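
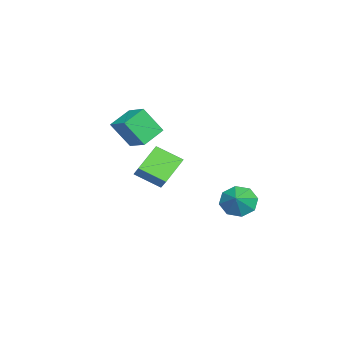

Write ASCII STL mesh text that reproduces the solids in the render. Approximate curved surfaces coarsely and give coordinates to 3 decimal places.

solid 
facet normal -0.816 -0.088 -0.571
outer loop
vertex 0.9 2.753 -0.158
vertex 0.409 3.152 0.482
vertex 0.878 3.438 -0.232
endloop
endfacet
facet normal 0.955 -0.001 -0.297
outer loop
vertex 0.9 2.753 -0.158
vertex 0.878 3.438 -0.232
vertex 1.291 3.248 1.098
endloop
endfacet
facet normal -0.816 -0.089 -0.571
outer loop
vertex 0.878 3.438 -0.232
vertex 0.409 3.152 0.482
vertex 0.581 3.955 0.112
endloop
endfacet
facet normal 0.803 0.572 -0.167
outer loop
vertex 0.878 3.438 -0.232
vertex 0.581 3.955 0.112
vertex 1.291 3.248 1.098
endloop
endfacet
facet normal -0.817 -0.088 -0.570
outer loop
vertex 0.581 3.955 0.112
vertex 0.409 3.152 0.482
vertex 0.184 4.002 0.673
endloop
endfacet
facet normal 0.472 0.841 0.263
outer loop
vertex 0.581 3.955 0.112
vertex 0.184 4.002 0.673
vertex 1.291 3.248 1.098
endloop
endfacet
facet normal -0.816 -0.088 -0.571
outer loop
vertex 0.184 4.002 0.673
vertex 0.409 3.152 0.482
vertex -0.082 3.552 1.122
endloop
endfacet
facet normal 0.157 0.650 0.744
outer loop
vertex 0.184 4.002 0.673
vertex -0.082 3.552 1.122
vertex 1.291 3.248 1.098
endloop
endfacet
facet normal -0.816 -0.088 -0.571
outer loop
vertex -0.082 3.552 1.122
vertex 0.409 3.152 0.482
vertex -0.059 2.867 1.195
endloop
endfacet
facet normal 0.041 0.107 0.993
outer loop
vertex -0.082 3.552 1.122
vertex -0.059 2.867 1.195
vertex 1.291 3.248 1.098
endloop
endfacet
facet normal -0.816 -0.089 -0.571
outer loop
vertex -0.059 2.867 1.195
vertex 0.409 3.152 0.482
vertex 0.238 2.35 0.851
endloop
endfacet
facet normal 0.193 -0.464 0.864
outer loop
vertex -0.059 2.867 1.195
vertex 0.238 2.35 0.851
vertex 1.291 3.248 1.098
endloop
endfacet
facet normal -0.817 -0.088 -0.570
outer loop
vertex 0.238 2.35 0.851
vertex 0.409 3.152 0.482
vertex 0.635 2.302 0.29
endloop
endfacet
facet normal 0.524 -0.733 0.433
outer loop
vertex 0.238 2.35 0.851
vertex 0.635 2.302 0.29
vertex 1.291 3.248 1.098
endloop
endfacet
facet normal -0.816 -0.088 -0.571
outer loop
vertex 0.635 2.302 0.29
vertex 0.409 3.152 0.482
vertex 0.9 2.753 -0.158
endloop
endfacet
facet normal 0.840 -0.541 -0.048
outer loop
vertex 0.635 2.302 0.29
vertex 0.9 2.753 -0.158
vertex 1.291 3.248 1.098
endloop
endfacet
facet normal -0.817 0.413 0.401
outer loop
vertex -2.622 -3.023 4.242
vertex -1.893 -2.074 4.75
vertex -2.839 -2.124 2.875
endloop
endfacet
facet normal -0.561 -0.730 -0.391
outer loop
vertex -1.727 -2.686 2.33
vertex -2.622 -3.023 4.242
vertex -2.839 -2.124 2.875
endloop
endfacet
facet normal -0.818 0.413 0.401
outer loop
vertex -2.839 -2.124 2.875
vertex -1.893 -2.074 4.75
vertex -2.11 -1.175 3.384
endloop
endfacet
facet normal -0.131 0.545 -0.828
outer loop
vertex -2.11 -1.175 3.384
vertex -1.727 -2.686 2.33
vertex -2.839 -2.124 2.875
endloop
endfacet
facet normal 0.131 -0.544 0.829
outer loop
vertex -2.622 -3.023 4.242
vertex -0.781 -2.636 4.205
vertex -1.893 -2.074 4.75
endloop
endfacet
facet normal -0.561 -0.730 -0.391
outer loop
vertex -1.51 -3.585 3.696
vertex -2.622 -3.023 4.242
vertex -1.727 -2.686 2.33
endloop
endfacet
facet normal 0.131 -0.545 0.828
outer loop
vertex -1.51 -3.585 3.696
vertex -0.781 -2.636 4.205
vertex -2.622 -3.023 4.242
endloop
endfacet
facet normal 0.561 0.730 0.391
outer loop
vertex -1.893 -2.074 4.75
vertex -0.781 -2.636 4.205
vertex -2.11 -1.175 3.384
endloop
endfacet
facet normal -0.132 0.544 -0.828
outer loop
vertex -0.998 -1.737 2.838
vertex -1.727 -2.686 2.33
vertex -2.11 -1.175 3.384
endloop
endfacet
facet normal 0.561 0.730 0.391
outer loop
vertex -2.11 -1.175 3.384
vertex -0.781 -2.636 4.205
vertex -0.998 -1.737 2.838
endloop
endfacet
facet normal 0.817 -0.413 -0.402
outer loop
vertex -0.998 -1.737 2.838
vertex -1.51 -3.585 3.696
vertex -1.727 -2.686 2.33
endloop
endfacet
facet normal 0.818 -0.413 -0.401
outer loop
vertex -0.781 -2.636 4.205
vertex -1.51 -3.585 3.696
vertex -0.998 -1.737 2.838
endloop
endfacet
facet normal -0.618 -0.413 -0.670
outer loop
vertex 2.956 -0.957 2.783
vertex 1.724 -0.538 3.661
vertex 2.882 0.28 2.089
endloop
endfacet
facet normal 0.785 -0.267 -0.559
outer loop
vertex 3.536 0.718 2.799
vertex 2.956 -0.957 2.783
vertex 2.882 0.28 2.089
endloop
endfacet
facet normal -0.618 -0.413 -0.670
outer loop
vertex 2.882 0.28 2.089
vertex 1.724 -0.538 3.661
vertex 1.65 0.699 2.967
endloop
endfacet
facet normal -0.052 0.871 -0.489
outer loop
vertex 1.65 0.699 2.967
vertex 3.536 0.718 2.799
vertex 2.882 0.28 2.089
endloop
endfacet
facet normal 0.052 -0.871 0.489
outer loop
vertex 2.956 -0.957 2.783
vertex 2.378 -0.1 4.371
vertex 1.724 -0.538 3.661
endloop
endfacet
facet normal 0.785 -0.267 -0.559
outer loop
vertex 3.61 -0.519 3.493
vertex 2.956 -0.957 2.783
vertex 3.536 0.718 2.799
endloop
endfacet
facet normal 0.052 -0.871 0.489
outer loop
vertex 3.61 -0.519 3.493
vertex 2.378 -0.1 4.371
vertex 2.956 -0.957 2.783
endloop
endfacet
facet normal -0.785 0.267 0.559
outer loop
vertex 1.724 -0.538 3.661
vertex 2.378 -0.1 4.371
vertex 1.65 0.699 2.967
endloop
endfacet
facet normal -0.052 0.871 -0.489
outer loop
vertex 2.304 1.137 3.677
vertex 3.536 0.718 2.799
vertex 1.65 0.699 2.967
endloop
endfacet
facet normal -0.785 0.267 0.559
outer loop
vertex 1.65 0.699 2.967
vertex 2.378 -0.1 4.371
vertex 2.304 1.137 3.677
endloop
endfacet
facet normal 0.618 0.413 0.670
outer loop
vertex 2.304 1.137 3.677
vertex 3.61 -0.519 3.493
vertex 3.536 0.718 2.799
endloop
endfacet
facet normal 0.618 0.413 0.670
outer loop
vertex 2.378 -0.1 4.371
vertex 3.61 -0.519 3.493
vertex 2.304 1.137 3.677
endloop
endfacet

endsolid


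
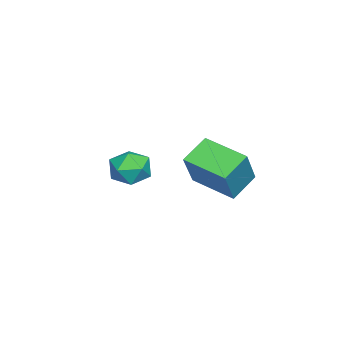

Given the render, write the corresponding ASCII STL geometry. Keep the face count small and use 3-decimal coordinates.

solid 
facet normal -0.749 0.407 0.522
outer loop
vertex -0.916 1.021 4.134
vertex -0.386 2.38 3.834
vertex -1.748 1.072 2.9
endloop
endfacet
facet normal -0.356 -0.913 0.202
outer loop
vertex -0.954 0.64 2.346
vertex -0.916 1.021 4.134
vertex -1.748 1.072 2.9
endloop
endfacet
facet normal -0.749 0.408 0.522
outer loop
vertex -1.748 1.072 2.9
vertex -0.386 2.38 3.834
vertex -1.218 2.431 2.599
endloop
endfacet
facet normal -0.559 0.035 -0.828
outer loop
vertex -1.218 2.431 2.599
vertex -0.954 0.64 2.346
vertex -1.748 1.072 2.9
endloop
endfacet
facet normal 0.559 -0.035 0.828
outer loop
vertex -0.916 1.021 4.134
vertex 0.408 1.948 3.28
vertex -0.386 2.38 3.834
endloop
endfacet
facet normal -0.356 -0.912 0.202
outer loop
vertex -0.122 0.589 3.581
vertex -0.916 1.021 4.134
vertex -0.954 0.64 2.346
endloop
endfacet
facet normal 0.559 -0.034 0.829
outer loop
vertex -0.122 0.589 3.581
vertex 0.408 1.948 3.28
vertex -0.916 1.021 4.134
endloop
endfacet
facet normal 0.356 0.913 -0.202
outer loop
vertex -0.386 2.38 3.834
vertex 0.408 1.948 3.28
vertex -1.218 2.431 2.599
endloop
endfacet
facet normal -0.558 0.035 -0.829
outer loop
vertex -0.424 1.999 2.046
vertex -0.954 0.64 2.346
vertex -1.218 2.431 2.599
endloop
endfacet
facet normal 0.356 0.912 -0.202
outer loop
vertex -1.218 2.431 2.599
vertex 0.408 1.948 3.28
vertex -0.424 1.999 2.046
endloop
endfacet
facet normal 0.749 -0.407 -0.522
outer loop
vertex -0.424 1.999 2.046
vertex -0.122 0.589 3.581
vertex -0.954 0.64 2.346
endloop
endfacet
facet normal 0.749 -0.408 -0.522
outer loop
vertex 0.408 1.948 3.28
vertex -0.122 0.589 3.581
vertex -0.424 1.999 2.046
endloop
endfacet
facet normal -0.604 0.795 -0.059
outer loop
vertex -2.877 -1.204 1.271
vertex -3.467 -1.643 1.398
vertex -3.107 -1.327 1.97
endloop
endfacet
facet normal 0.040 0.982 0.186
outer loop
vertex -2.877 -1.204 1.271
vertex -3.107 -1.327 1.97
vertex -2.377 -1.327 1.812
endloop
endfacet
facet normal 0.526 0.794 -0.305
outer loop
vertex -2.877 -1.204 1.271
vertex -2.377 -1.327 1.812
vertex -2.287 -1.644 1.142
endloop
endfacet
facet normal 0.181 0.492 -0.851
outer loop
vertex -2.877 -1.204 1.271
vertex -2.287 -1.644 1.142
vertex -2.961 -1.839 0.886
endloop
endfacet
facet normal -0.517 0.493 -0.700
outer loop
vertex -2.877 -1.204 1.271
vertex -2.961 -1.839 0.886
vertex -3.467 -1.643 1.398
endloop
endfacet
facet normal 0.168 0.606 0.777
outer loop
vertex -2.377 -1.327 1.812
vertex -3.107 -1.327 1.97
vertex -2.659 -1.841 2.274
endloop
endfacet
facet normal -0.873 0.304 0.381
outer loop
vertex -3.107 -1.327 1.97
vertex -3.467 -1.643 1.398
vertex -3.333 -2.036 2.018
endloop
endfacet
facet normal -0.733 -0.185 -0.654
outer loop
vertex -3.467 -1.643 1.398
vertex -2.961 -1.839 0.886
vertex -3.243 -2.353 1.348
endloop
endfacet
facet normal 0.396 -0.187 -0.899
outer loop
vertex -2.961 -1.839 0.886
vertex -2.287 -1.644 1.142
vertex -2.513 -2.353 1.19
endloop
endfacet
facet normal 0.953 0.302 -0.015
outer loop
vertex -2.287 -1.644 1.142
vertex -2.377 -1.327 1.812
vertex -2.153 -2.037 1.762
endloop
endfacet
facet normal -0.181 -0.492 0.851
outer loop
vertex -2.743 -2.476 1.889
vertex -2.659 -1.841 2.274
vertex -3.333 -2.036 2.018
endloop
endfacet
facet normal -0.526 -0.794 0.305
outer loop
vertex -2.743 -2.476 1.889
vertex -3.333 -2.036 2.018
vertex -3.243 -2.353 1.348
endloop
endfacet
facet normal -0.040 -0.982 -0.186
outer loop
vertex -2.743 -2.476 1.889
vertex -3.243 -2.353 1.348
vertex -2.513 -2.353 1.19
endloop
endfacet
facet normal 0.604 -0.795 0.059
outer loop
vertex -2.743 -2.476 1.889
vertex -2.513 -2.353 1.19
vertex -2.153 -2.037 1.762
endloop
endfacet
facet normal 0.517 -0.493 0.700
outer loop
vertex -2.743 -2.476 1.889
vertex -2.153 -2.037 1.762
vertex -2.659 -1.841 2.274
endloop
endfacet
facet normal -0.396 0.187 0.899
outer loop
vertex -3.333 -2.036 2.018
vertex -2.659 -1.841 2.274
vertex -3.107 -1.327 1.97
endloop
endfacet
facet normal -0.953 -0.302 0.015
outer loop
vertex -3.243 -2.353 1.348
vertex -3.333 -2.036 2.018
vertex -3.467 -1.643 1.398
endloop
endfacet
facet normal -0.168 -0.606 -0.777
outer loop
vertex -2.513 -2.353 1.19
vertex -3.243 -2.353 1.348
vertex -2.961 -1.839 0.886
endloop
endfacet
facet normal 0.873 -0.304 -0.381
outer loop
vertex -2.153 -2.037 1.762
vertex -2.513 -2.353 1.19
vertex -2.287 -1.644 1.142
endloop
endfacet
facet normal 0.733 0.185 0.654
outer loop
vertex -2.659 -1.841 2.274
vertex -2.153 -2.037 1.762
vertex -2.377 -1.327 1.812
endloop
endfacet

endsolid


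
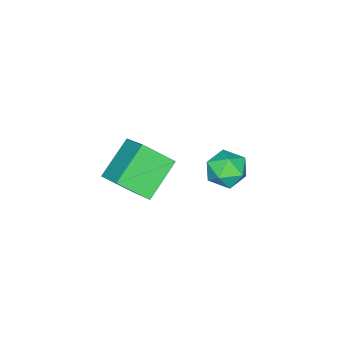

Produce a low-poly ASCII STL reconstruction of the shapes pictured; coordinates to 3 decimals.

solid 
facet normal -0.412 0.664 -0.624
outer loop
vertex 1.78 1.186 2.745
vertex 3.475 1.123 1.558
vertex 1.084 -0.114 1.821
endloop
endfacet
facet normal -0.819 0.031 0.573
outer loop
vertex 1.785 -1.243 2.882
vertex 1.78 1.186 2.745
vertex 1.084 -0.114 1.821
endloop
endfacet
facet normal -0.412 0.664 -0.624
outer loop
vertex 1.084 -0.114 1.821
vertex 3.475 1.123 1.558
vertex 2.779 -0.178 0.634
endloop
endfacet
facet normal -0.400 -0.747 -0.531
outer loop
vertex 2.779 -0.178 0.634
vertex 1.785 -1.243 2.882
vertex 1.084 -0.114 1.821
endloop
endfacet
facet normal 0.400 0.747 0.531
outer loop
vertex 1.78 1.186 2.745
vertex 4.176 -0.006 2.619
vertex 3.475 1.123 1.558
endloop
endfacet
facet normal -0.819 0.031 0.573
outer loop
vertex 2.481 0.058 3.806
vertex 1.78 1.186 2.745
vertex 1.785 -1.243 2.882
endloop
endfacet
facet normal 0.400 0.747 0.531
outer loop
vertex 2.481 0.058 3.806
vertex 4.176 -0.006 2.619
vertex 1.78 1.186 2.745
endloop
endfacet
facet normal 0.819 -0.031 -0.573
outer loop
vertex 3.475 1.123 1.558
vertex 4.176 -0.006 2.619
vertex 2.779 -0.178 0.634
endloop
endfacet
facet normal -0.399 -0.747 -0.531
outer loop
vertex 3.48 -1.306 1.695
vertex 1.785 -1.243 2.882
vertex 2.779 -0.178 0.634
endloop
endfacet
facet normal 0.819 -0.031 -0.573
outer loop
vertex 2.779 -0.178 0.634
vertex 4.176 -0.006 2.619
vertex 3.48 -1.306 1.695
endloop
endfacet
facet normal 0.412 -0.664 0.624
outer loop
vertex 3.48 -1.306 1.695
vertex 2.481 0.058 3.806
vertex 1.785 -1.243 2.882
endloop
endfacet
facet normal 0.412 -0.664 0.624
outer loop
vertex 4.176 -0.006 2.619
vertex 2.481 0.058 3.806
vertex 3.48 -1.306 1.695
endloop
endfacet
facet normal 0.528 0.567 0.632
outer loop
vertex -1.659 2.221 -0.546
vertex -1.684 1.465 0.153
vertex -0.914 1.509 -0.53
endloop
endfacet
facet normal 0.691 0.722 -0.045
outer loop
vertex -1.659 2.221 -0.546
vertex -0.914 1.509 -0.53
vertex -1.304 1.826 -1.43
endloop
endfacet
facet normal 0.091 0.922 -0.376
outer loop
vertex -1.659 2.221 -0.546
vertex -1.304 1.826 -1.43
vertex -2.315 1.978 -1.302
endloop
endfacet
facet normal -0.443 0.891 0.098
outer loop
vertex -1.659 2.221 -0.546
vertex -2.315 1.978 -1.302
vertex -2.55 1.754 -0.324
endloop
endfacet
facet normal -0.173 0.672 0.720
outer loop
vertex -1.659 2.221 -0.546
vertex -2.55 1.754 -0.324
vertex -1.684 1.465 0.153
endloop
endfacet
facet normal 0.926 0.125 -0.357
outer loop
vertex -1.304 1.826 -1.43
vertex -0.914 1.509 -0.53
vertex -1.11 0.826 -1.276
endloop
endfacet
facet normal 0.662 -0.126 0.739
outer loop
vertex -0.914 1.509 -0.53
vertex -1.684 1.465 0.153
vertex -1.345 0.602 -0.298
endloop
endfacet
facet normal -0.471 0.044 0.881
outer loop
vertex -1.684 1.465 0.153
vertex -2.55 1.754 -0.324
vertex -2.356 0.754 -0.17
endloop
endfacet
facet normal -0.908 0.399 -0.127
outer loop
vertex -2.55 1.754 -0.324
vertex -2.315 1.978 -1.302
vertex -2.746 1.071 -1.07
endloop
endfacet
facet normal -0.046 0.449 -0.893
outer loop
vertex -2.315 1.978 -1.302
vertex -1.304 1.826 -1.43
vertex -1.976 1.115 -1.753
endloop
endfacet
facet normal 0.443 -0.891 -0.098
outer loop
vertex -2.001 0.359 -1.054
vertex -1.11 0.826 -1.276
vertex -1.345 0.602 -0.298
endloop
endfacet
facet normal -0.091 -0.922 0.376
outer loop
vertex -2.001 0.359 -1.054
vertex -1.345 0.602 -0.298
vertex -2.356 0.754 -0.17
endloop
endfacet
facet normal -0.691 -0.722 0.045
outer loop
vertex -2.001 0.359 -1.054
vertex -2.356 0.754 -0.17
vertex -2.746 1.071 -1.07
endloop
endfacet
facet normal -0.528 -0.567 -0.632
outer loop
vertex -2.001 0.359 -1.054
vertex -2.746 1.071 -1.07
vertex -1.976 1.115 -1.753
endloop
endfacet
facet normal 0.173 -0.672 -0.720
outer loop
vertex -2.001 0.359 -1.054
vertex -1.976 1.115 -1.753
vertex -1.11 0.826 -1.276
endloop
endfacet
facet normal 0.908 -0.399 0.127
outer loop
vertex -1.345 0.602 -0.298
vertex -1.11 0.826 -1.276
vertex -0.914 1.509 -0.53
endloop
endfacet
facet normal 0.046 -0.449 0.893
outer loop
vertex -2.356 0.754 -0.17
vertex -1.345 0.602 -0.298
vertex -1.684 1.465 0.153
endloop
endfacet
facet normal -0.926 -0.125 0.357
outer loop
vertex -2.746 1.071 -1.07
vertex -2.356 0.754 -0.17
vertex -2.55 1.754 -0.324
endloop
endfacet
facet normal -0.662 0.126 -0.739
outer loop
vertex -1.976 1.115 -1.753
vertex -2.746 1.071 -1.07
vertex -2.315 1.978 -1.302
endloop
endfacet
facet normal 0.471 -0.044 -0.881
outer loop
vertex -1.11 0.826 -1.276
vertex -1.976 1.115 -1.753
vertex -1.304 1.826 -1.43
endloop
endfacet

endsolid


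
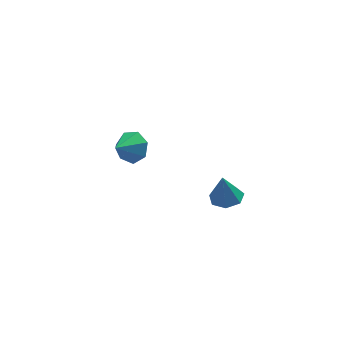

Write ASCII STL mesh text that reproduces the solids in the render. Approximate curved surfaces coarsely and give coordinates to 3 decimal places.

solid 
facet normal 0.122 -0.094 -0.988
outer loop
vertex 3.676 -2.269 2.62
vertex 3.001 -2.938 2.6
vertex 2.907 -1.998 2.499
endloop
endfacet
facet normal 0.245 0.878 0.411
outer loop
vertex 3.676 -2.269 2.62
vertex 2.907 -1.998 2.499
vertex 2.799 -2.782 4.24
endloop
endfacet
facet normal 0.122 -0.094 -0.988
outer loop
vertex 2.907 -1.998 2.499
vertex 3.001 -2.938 2.6
vertex 2.209 -2.434 2.454
endloop
endfacet
facet normal -0.516 0.793 0.325
outer loop
vertex 2.907 -1.998 2.499
vertex 2.209 -2.434 2.454
vertex 2.799 -2.782 4.24
endloop
endfacet
facet normal 0.122 -0.094 -0.988
outer loop
vertex 2.209 -2.434 2.454
vertex 3.001 -2.938 2.6
vertex 2.108 -3.25 2.519
endloop
endfacet
facet normal -0.931 0.142 0.335
outer loop
vertex 2.209 -2.434 2.454
vertex 2.108 -3.25 2.519
vertex 2.799 -2.782 4.24
endloop
endfacet
facet normal 0.122 -0.094 -0.988
outer loop
vertex 2.108 -3.25 2.519
vertex 3.001 -2.938 2.6
vertex 2.679 -3.83 2.645
endloop
endfacet
facet normal -0.687 -0.582 0.434
outer loop
vertex 2.108 -3.25 2.519
vertex 2.679 -3.83 2.645
vertex 2.799 -2.782 4.24
endloop
endfacet
facet normal 0.122 -0.094 -0.988
outer loop
vertex 2.679 -3.83 2.645
vertex 3.001 -2.938 2.6
vertex 3.493 -3.739 2.737
endloop
endfacet
facet normal 0.032 -0.836 0.547
outer loop
vertex 2.679 -3.83 2.645
vertex 3.493 -3.739 2.737
vertex 2.799 -2.782 4.24
endloop
endfacet
facet normal 0.121 -0.095 -0.988
outer loop
vertex 3.493 -3.739 2.737
vertex 3.001 -2.938 2.6
vertex 3.937 -3.044 2.725
endloop
endfacet
facet normal 0.686 -0.428 0.589
outer loop
vertex 3.493 -3.739 2.737
vertex 3.937 -3.044 2.725
vertex 2.799 -2.782 4.24
endloop
endfacet
facet normal 0.121 -0.093 -0.988
outer loop
vertex 3.937 -3.044 2.725
vertex 3.001 -2.938 2.6
vertex 3.676 -2.269 2.62
endloop
endfacet
facet normal 0.780 0.334 0.528
outer loop
vertex 3.937 -3.044 2.725
vertex 3.676 -2.269 2.62
vertex 2.799 -2.782 4.24
endloop
endfacet
facet normal 0.680 0.435 -0.590
outer loop
vertex 0.233 4.704 1.537
vertex -0.236 4.261 0.67
vertex -0.443 5.214 1.134
endloop
endfacet
facet normal -0.228 0.399 0.888
outer loop
vertex 0.233 4.704 1.537
vertex -0.443 5.214 1.134
vertex -1.364 3.539 1.65
endloop
endfacet
facet normal 0.680 0.435 -0.590
outer loop
vertex -0.443 5.214 1.134
vertex -0.236 4.261 0.67
vertex -0.962 5.006 0.382
endloop
endfacet
facet normal -0.758 0.533 0.376
outer loop
vertex -0.443 5.214 1.134
vertex -0.962 5.006 0.382
vertex -1.364 3.539 1.65
endloop
endfacet
facet normal 0.680 0.435 -0.590
outer loop
vertex -0.962 5.006 0.382
vertex -0.236 4.261 0.67
vertex -0.935 4.237 -0.153
endloop
endfacet
facet normal -0.976 0.100 -0.193
outer loop
vertex -0.962 5.006 0.382
vertex -0.935 4.237 -0.153
vertex -1.364 3.539 1.65
endloop
endfacet
facet normal 0.680 0.436 -0.590
outer loop
vertex -0.935 4.237 -0.153
vertex -0.236 4.261 0.67
vertex -0.38 3.486 -0.068
endloop
endfacet
facet normal -0.718 -0.575 -0.393
outer loop
vertex -0.935 4.237 -0.153
vertex -0.38 3.486 -0.068
vertex -1.364 3.539 1.65
endloop
endfacet
facet normal 0.680 0.435 -0.590
outer loop
vertex -0.38 3.486 -0.068
vertex -0.236 4.261 0.67
vertex 0.283 3.319 0.573
endloop
endfacet
facet normal -0.178 -0.981 -0.072
outer loop
vertex -0.38 3.486 -0.068
vertex 0.283 3.319 0.573
vertex -1.364 3.539 1.65
endloop
endfacet
facet normal 0.680 0.435 -0.590
outer loop
vertex 0.283 3.319 0.573
vertex -0.236 4.261 0.67
vertex 0.556 3.861 1.287
endloop
endfacet
facet normal 0.237 -0.815 0.528
outer loop
vertex 0.283 3.319 0.573
vertex 0.556 3.861 1.287
vertex -1.364 3.539 1.65
endloop
endfacet
facet normal 0.680 0.435 -0.590
outer loop
vertex 0.556 3.861 1.287
vertex -0.236 4.261 0.67
vertex 0.233 4.704 1.537
endloop
endfacet
facet normal 0.214 -0.201 0.956
outer loop
vertex 0.556 3.861 1.287
vertex 0.233 4.704 1.537
vertex -1.364 3.539 1.65
endloop
endfacet

endsolid


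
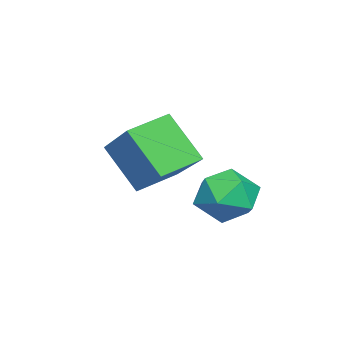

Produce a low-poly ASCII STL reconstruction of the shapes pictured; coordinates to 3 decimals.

solid 
facet normal -0.678 -0.512 -0.527
outer loop
vertex 3.454 -1.653 1.486
vertex 2.657 -0.939 1.818
vertex 3.728 -0.795 0.3
endloop
endfacet
facet normal 0.712 -0.637 -0.296
outer loop
vertex 5.043 0.199 1.322
vertex 3.454 -1.653 1.486
vertex 3.728 -0.795 0.3
endloop
endfacet
facet normal -0.678 -0.513 -0.527
outer loop
vertex 3.728 -0.795 0.3
vertex 2.657 -0.939 1.818
vertex 2.931 -0.081 0.631
endloop
endfacet
facet normal 0.184 0.575 -0.797
outer loop
vertex 2.931 -0.081 0.631
vertex 5.043 0.199 1.322
vertex 3.728 -0.795 0.3
endloop
endfacet
facet normal -0.184 -0.576 0.797
outer loop
vertex 3.454 -1.653 1.486
vertex 3.972 0.055 2.84
vertex 2.657 -0.939 1.818
endloop
endfacet
facet normal 0.712 -0.637 -0.296
outer loop
vertex 4.769 -0.659 2.509
vertex 3.454 -1.653 1.486
vertex 5.043 0.199 1.322
endloop
endfacet
facet normal -0.185 -0.576 0.797
outer loop
vertex 4.769 -0.659 2.509
vertex 3.972 0.055 2.84
vertex 3.454 -1.653 1.486
endloop
endfacet
facet normal -0.712 0.637 0.296
outer loop
vertex 2.657 -0.939 1.818
vertex 3.972 0.055 2.84
vertex 2.931 -0.081 0.631
endloop
endfacet
facet normal 0.184 0.576 -0.796
outer loop
vertex 4.246 0.913 1.654
vertex 5.043 0.199 1.322
vertex 2.931 -0.081 0.631
endloop
endfacet
facet normal -0.712 0.637 0.296
outer loop
vertex 2.931 -0.081 0.631
vertex 3.972 0.055 2.84
vertex 4.246 0.913 1.654
endloop
endfacet
facet normal 0.678 0.512 0.527
outer loop
vertex 4.246 0.913 1.654
vertex 4.769 -0.659 2.509
vertex 5.043 0.199 1.322
endloop
endfacet
facet normal 0.678 0.512 0.527
outer loop
vertex 3.972 0.055 2.84
vertex 4.769 -0.659 2.509
vertex 4.246 0.913 1.654
endloop
endfacet
facet normal -0.252 0.575 0.778
outer loop
vertex 1.714 1.571 -0.039
vertex 1.687 0.865 0.474
vertex 2.431 1.312 0.385
endloop
endfacet
facet normal 0.153 0.937 0.314
outer loop
vertex 1.714 1.571 -0.039
vertex 2.431 1.312 0.385
vertex 2.487 1.581 -0.444
endloop
endfacet
facet normal -0.178 0.931 -0.318
outer loop
vertex 1.714 1.571 -0.039
vertex 2.487 1.581 -0.444
vertex 1.777 1.301 -0.866
endloop
endfacet
facet normal -0.787 0.566 -0.245
outer loop
vertex 1.714 1.571 -0.039
vertex 1.777 1.301 -0.866
vertex 1.282 0.858 -0.299
endloop
endfacet
facet normal -0.832 0.346 0.433
outer loop
vertex 1.714 1.571 -0.039
vertex 1.282 0.858 -0.299
vertex 1.687 0.865 0.474
endloop
endfacet
facet normal 0.771 0.589 0.243
outer loop
vertex 2.487 1.581 -0.444
vertex 2.431 1.312 0.385
vertex 2.938 0.882 -0.181
endloop
endfacet
facet normal 0.117 0.003 0.993
outer loop
vertex 2.431 1.312 0.385
vertex 1.687 0.865 0.474
vertex 2.443 0.439 0.386
endloop
endfacet
facet normal -0.823 -0.367 0.434
outer loop
vertex 1.687 0.865 0.474
vertex 1.282 0.858 -0.299
vertex 1.733 0.159 -0.036
endloop
endfacet
facet normal -0.749 -0.011 -0.663
outer loop
vertex 1.282 0.858 -0.299
vertex 1.777 1.301 -0.866
vertex 1.789 0.428 -0.865
endloop
endfacet
facet normal 0.235 0.579 -0.780
outer loop
vertex 1.777 1.301 -0.866
vertex 2.487 1.581 -0.444
vertex 2.533 0.875 -0.954
endloop
endfacet
facet normal 0.787 -0.566 0.245
outer loop
vertex 2.506 0.169 -0.441
vertex 2.938 0.882 -0.181
vertex 2.443 0.439 0.386
endloop
endfacet
facet normal 0.178 -0.931 0.318
outer loop
vertex 2.506 0.169 -0.441
vertex 2.443 0.439 0.386
vertex 1.733 0.159 -0.036
endloop
endfacet
facet normal -0.153 -0.937 -0.314
outer loop
vertex 2.506 0.169 -0.441
vertex 1.733 0.159 -0.036
vertex 1.789 0.428 -0.865
endloop
endfacet
facet normal 0.252 -0.575 -0.778
outer loop
vertex 2.506 0.169 -0.441
vertex 1.789 0.428 -0.865
vertex 2.533 0.875 -0.954
endloop
endfacet
facet normal 0.832 -0.346 -0.433
outer loop
vertex 2.506 0.169 -0.441
vertex 2.533 0.875 -0.954
vertex 2.938 0.882 -0.181
endloop
endfacet
facet normal 0.749 0.011 0.663
outer loop
vertex 2.443 0.439 0.386
vertex 2.938 0.882 -0.181
vertex 2.431 1.312 0.385
endloop
endfacet
facet normal -0.235 -0.579 0.780
outer loop
vertex 1.733 0.159 -0.036
vertex 2.443 0.439 0.386
vertex 1.687 0.865 0.474
endloop
endfacet
facet normal -0.771 -0.589 -0.243
outer loop
vertex 1.789 0.428 -0.865
vertex 1.733 0.159 -0.036
vertex 1.282 0.858 -0.299
endloop
endfacet
facet normal -0.117 -0.003 -0.993
outer loop
vertex 2.533 0.875 -0.954
vertex 1.789 0.428 -0.865
vertex 1.777 1.301 -0.866
endloop
endfacet
facet normal 0.823 0.367 -0.434
outer loop
vertex 2.938 0.882 -0.181
vertex 2.533 0.875 -0.954
vertex 2.487 1.581 -0.444
endloop
endfacet

endsolid


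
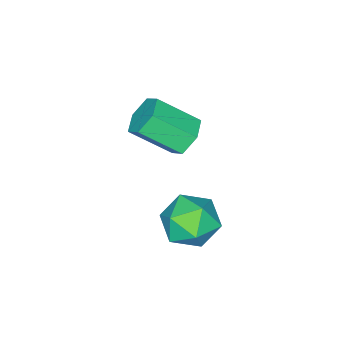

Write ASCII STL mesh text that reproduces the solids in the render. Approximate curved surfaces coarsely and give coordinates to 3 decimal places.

solid 
facet normal -0.471 0.656 -0.589
outer loop
vertex -0.962 -2.353 2.577
vertex -1.578 -2.148 3.298
vertex -0.756 -1.642 3.204
endloop
endfacet
facet normal 0.856 0.180 -0.485
outer loop
vertex -0.962 -2.353 2.577
vertex -0.756 -1.642 3.204
vertex 0.034 -3.736 3.821
endloop
endfacet
facet normal 0.856 0.180 -0.486
outer loop
vertex 0.034 -3.736 3.821
vertex -0.756 -1.642 3.204
vertex 0.24 -3.025 4.447
endloop
endfacet
facet normal 0.472 -0.656 0.589
outer loop
vertex 0.034 -3.736 3.821
vertex 0.24 -3.025 4.447
vertex -0.582 -3.532 4.542
endloop
endfacet
facet normal -0.471 0.656 -0.589
outer loop
vertex -0.756 -1.642 3.204
vertex -1.578 -2.148 3.298
vertex -1.372 -1.437 3.925
endloop
endfacet
facet normal 0.612 0.725 0.316
outer loop
vertex -0.756 -1.642 3.204
vertex -1.372 -1.437 3.925
vertex 0.24 -3.025 4.447
endloop
endfacet
facet normal 0.612 0.725 0.316
outer loop
vertex 0.24 -3.025 4.447
vertex -1.372 -1.437 3.925
vertex -0.376 -2.82 5.168
endloop
endfacet
facet normal 0.472 -0.655 0.590
outer loop
vertex 0.24 -3.025 4.447
vertex -0.376 -2.82 5.168
vertex -0.582 -3.532 4.542
endloop
endfacet
facet normal -0.472 0.656 -0.589
outer loop
vertex -1.372 -1.437 3.925
vertex -1.578 -2.148 3.298
vertex -2.194 -1.944 4.019
endloop
endfacet
facet normal -0.244 0.545 0.802
outer loop
vertex -1.372 -1.437 3.925
vertex -2.194 -1.944 4.019
vertex -0.376 -2.82 5.168
endloop
endfacet
facet normal -0.244 0.546 0.802
outer loop
vertex -0.376 -2.82 5.168
vertex -2.194 -1.944 4.019
vertex -1.198 -3.327 5.263
endloop
endfacet
facet normal 0.472 -0.655 0.590
outer loop
vertex -0.376 -2.82 5.168
vertex -1.198 -3.327 5.263
vertex -0.582 -3.532 4.542
endloop
endfacet
facet normal -0.472 0.656 -0.589
outer loop
vertex -2.194 -1.944 4.019
vertex -1.578 -2.148 3.298
vertex -2.4 -2.655 3.393
endloop
endfacet
facet normal -0.856 -0.180 0.485
outer loop
vertex -2.194 -1.944 4.019
vertex -2.4 -2.655 3.393
vertex -1.198 -3.327 5.263
endloop
endfacet
facet normal -0.856 -0.180 0.485
outer loop
vertex -1.198 -3.327 5.263
vertex -2.4 -2.655 3.393
vertex -1.404 -4.038 4.636
endloop
endfacet
facet normal 0.471 -0.656 0.589
outer loop
vertex -1.198 -3.327 5.263
vertex -1.404 -4.038 4.636
vertex -0.582 -3.532 4.542
endloop
endfacet
facet normal -0.472 0.655 -0.590
outer loop
vertex -2.4 -2.655 3.393
vertex -1.578 -2.148 3.298
vertex -1.784 -2.86 2.672
endloop
endfacet
facet normal -0.612 -0.725 -0.316
outer loop
vertex -2.4 -2.655 3.393
vertex -1.784 -2.86 2.672
vertex -1.404 -4.038 4.636
endloop
endfacet
facet normal -0.612 -0.725 -0.316
outer loop
vertex -1.404 -4.038 4.636
vertex -1.784 -2.86 2.672
vertex -0.788 -4.243 3.915
endloop
endfacet
facet normal 0.471 -0.656 0.589
outer loop
vertex -1.404 -4.038 4.636
vertex -0.788 -4.243 3.915
vertex -0.582 -3.532 4.542
endloop
endfacet
facet normal -0.472 0.655 -0.590
outer loop
vertex -1.784 -2.86 2.672
vertex -1.578 -2.148 3.298
vertex -0.962 -2.353 2.577
endloop
endfacet
facet normal 0.244 -0.545 -0.802
outer loop
vertex -1.784 -2.86 2.672
vertex -0.962 -2.353 2.577
vertex -0.788 -4.243 3.915
endloop
endfacet
facet normal 0.245 -0.545 -0.802
outer loop
vertex -0.788 -4.243 3.915
vertex -0.962 -2.353 2.577
vertex 0.034 -3.736 3.821
endloop
endfacet
facet normal 0.472 -0.656 0.589
outer loop
vertex -0.788 -4.243 3.915
vertex 0.034 -3.736 3.821
vertex -0.582 -3.532 4.542
endloop
endfacet
facet normal -0.868 0.489 -0.089
outer loop
vertex 0.959 1.222 2.264
vertex 0.743 1.06 3.486
vertex 1.356 2.076 3.088
endloop
endfacet
facet normal -0.391 0.727 -0.565
outer loop
vertex 0.959 1.222 2.264
vertex 1.356 2.076 3.088
vertex 2.094 1.734 2.137
endloop
endfacet
facet normal -0.187 0.175 -0.967
outer loop
vertex 0.959 1.222 2.264
vertex 2.094 1.734 2.137
vertex 1.936 0.508 1.946
endloop
endfacet
facet normal -0.537 -0.405 -0.740
outer loop
vertex 0.959 1.222 2.264
vertex 1.936 0.508 1.946
vertex 1.101 0.091 2.78
endloop
endfacet
facet normal -0.958 -0.210 -0.197
outer loop
vertex 0.959 1.222 2.264
vertex 1.101 0.091 2.78
vertex 0.743 1.06 3.486
endloop
endfacet
facet normal 0.179 0.962 -0.207
outer loop
vertex 2.094 1.734 2.137
vertex 1.356 2.076 3.088
vertex 2.579 1.889 3.28
endloop
endfacet
facet normal -0.591 0.577 0.563
outer loop
vertex 1.356 2.076 3.088
vertex 0.743 1.06 3.486
vertex 1.744 1.472 4.114
endloop
endfacet
facet normal -0.736 -0.554 0.388
outer loop
vertex 0.743 1.06 3.486
vertex 1.101 0.091 2.78
vertex 1.586 0.246 3.923
endloop
endfacet
facet normal -0.056 -0.870 -0.491
outer loop
vertex 1.101 0.091 2.78
vertex 1.936 0.508 1.946
vertex 2.324 -0.096 2.972
endloop
endfacet
facet normal 0.510 0.068 -0.857
outer loop
vertex 1.936 0.508 1.946
vertex 2.094 1.734 2.137
vertex 2.937 0.92 2.574
endloop
endfacet
facet normal 0.537 0.405 0.740
outer loop
vertex 2.721 0.758 3.796
vertex 2.579 1.889 3.28
vertex 1.744 1.472 4.114
endloop
endfacet
facet normal 0.187 -0.175 0.967
outer loop
vertex 2.721 0.758 3.796
vertex 1.744 1.472 4.114
vertex 1.586 0.246 3.923
endloop
endfacet
facet normal 0.391 -0.727 0.565
outer loop
vertex 2.721 0.758 3.796
vertex 1.586 0.246 3.923
vertex 2.324 -0.096 2.972
endloop
endfacet
facet normal 0.868 -0.489 0.089
outer loop
vertex 2.721 0.758 3.796
vertex 2.324 -0.096 2.972
vertex 2.937 0.92 2.574
endloop
endfacet
facet normal 0.958 0.210 0.197
outer loop
vertex 2.721 0.758 3.796
vertex 2.937 0.92 2.574
vertex 2.579 1.889 3.28
endloop
endfacet
facet normal 0.056 0.870 0.491
outer loop
vertex 1.744 1.472 4.114
vertex 2.579 1.889 3.28
vertex 1.356 2.076 3.088
endloop
endfacet
facet normal -0.510 -0.068 0.857
outer loop
vertex 1.586 0.246 3.923
vertex 1.744 1.472 4.114
vertex 0.743 1.06 3.486
endloop
endfacet
facet normal -0.179 -0.962 0.207
outer loop
vertex 2.324 -0.096 2.972
vertex 1.586 0.246 3.923
vertex 1.101 0.091 2.78
endloop
endfacet
facet normal 0.591 -0.577 -0.563
outer loop
vertex 2.937 0.92 2.574
vertex 2.324 -0.096 2.972
vertex 1.936 0.508 1.946
endloop
endfacet
facet normal 0.736 0.554 -0.388
outer loop
vertex 2.579 1.889 3.28
vertex 2.937 0.92 2.574
vertex 2.094 1.734 2.137
endloop
endfacet

endsolid


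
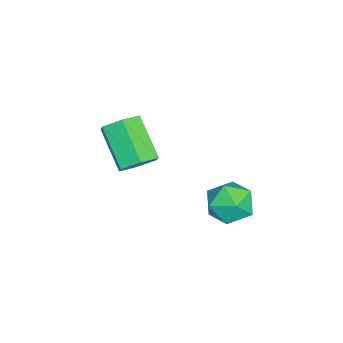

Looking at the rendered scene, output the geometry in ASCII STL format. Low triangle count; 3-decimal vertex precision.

solid 
facet normal -0.474 0.192 0.859
outer loop
vertex 3.469 -0.023 -0.473
vertex 2.927 -0.676 -0.626
vertex 3.658 -0.816 -0.191
endloop
endfacet
facet normal 0.215 0.372 0.903
outer loop
vertex 3.469 -0.023 -0.473
vertex 3.658 -0.816 -0.191
vertex 4.274 -0.323 -0.541
endloop
endfacet
facet normal 0.350 0.851 0.390
outer loop
vertex 3.469 -0.023 -0.473
vertex 4.274 -0.323 -0.541
vertex 3.923 0.12 -1.192
endloop
endfacet
facet normal -0.255 0.966 0.031
outer loop
vertex 3.469 -0.023 -0.473
vertex 3.923 0.12 -1.192
vertex 3.09 -0.098 -1.244
endloop
endfacet
facet normal -0.764 0.559 0.321
outer loop
vertex 3.469 -0.023 -0.473
vertex 3.09 -0.098 -1.244
vertex 2.927 -0.676 -0.626
endloop
endfacet
facet normal 0.605 -0.210 0.768
outer loop
vertex 4.274 -0.323 -0.541
vertex 3.658 -0.816 -0.191
vertex 4.23 -1.162 -0.736
endloop
endfacet
facet normal -0.511 -0.502 0.698
outer loop
vertex 3.658 -0.816 -0.191
vertex 2.927 -0.676 -0.626
vertex 3.397 -1.38 -0.788
endloop
endfacet
facet normal -0.981 0.092 -0.173
outer loop
vertex 2.927 -0.676 -0.626
vertex 3.09 -0.098 -1.244
vertex 3.046 -0.937 -1.439
endloop
endfacet
facet normal -0.157 0.751 -0.641
outer loop
vertex 3.09 -0.098 -1.244
vertex 3.923 0.12 -1.192
vertex 3.662 -0.444 -1.789
endloop
endfacet
facet normal 0.824 0.564 -0.060
outer loop
vertex 3.923 0.12 -1.192
vertex 4.274 -0.323 -0.541
vertex 4.393 -0.584 -1.354
endloop
endfacet
facet normal 0.255 -0.966 -0.031
outer loop
vertex 3.851 -1.237 -1.507
vertex 4.23 -1.162 -0.736
vertex 3.397 -1.38 -0.788
endloop
endfacet
facet normal -0.350 -0.851 -0.390
outer loop
vertex 3.851 -1.237 -1.507
vertex 3.397 -1.38 -0.788
vertex 3.046 -0.937 -1.439
endloop
endfacet
facet normal -0.215 -0.372 -0.903
outer loop
vertex 3.851 -1.237 -1.507
vertex 3.046 -0.937 -1.439
vertex 3.662 -0.444 -1.789
endloop
endfacet
facet normal 0.474 -0.192 -0.859
outer loop
vertex 3.851 -1.237 -1.507
vertex 3.662 -0.444 -1.789
vertex 4.393 -0.584 -1.354
endloop
endfacet
facet normal 0.764 -0.559 -0.321
outer loop
vertex 3.851 -1.237 -1.507
vertex 4.393 -0.584 -1.354
vertex 4.23 -1.162 -0.736
endloop
endfacet
facet normal 0.157 -0.751 0.641
outer loop
vertex 3.397 -1.38 -0.788
vertex 4.23 -1.162 -0.736
vertex 3.658 -0.816 -0.191
endloop
endfacet
facet normal -0.824 -0.564 0.060
outer loop
vertex 3.046 -0.937 -1.439
vertex 3.397 -1.38 -0.788
vertex 2.927 -0.676 -0.626
endloop
endfacet
facet normal -0.605 0.210 -0.768
outer loop
vertex 3.662 -0.444 -1.789
vertex 3.046 -0.937 -1.439
vertex 3.09 -0.098 -1.244
endloop
endfacet
facet normal 0.511 0.502 -0.698
outer loop
vertex 4.393 -0.584 -1.354
vertex 3.662 -0.444 -1.789
vertex 3.923 0.12 -1.192
endloop
endfacet
facet normal 0.981 -0.092 0.173
outer loop
vertex 4.23 -1.162 -0.736
vertex 4.393 -0.584 -1.354
vertex 4.274 -0.323 -0.541
endloop
endfacet
facet normal 0.587 0.485 -0.648
outer loop
vertex 3.539 -4.027 -0.106
vertex 3.0 -3.595 -0.271
vertex 3.443 -3.425 0.258
endloop
endfacet
facet normal 0.798 -0.214 0.564
outer loop
vertex 3.539 -4.027 -0.106
vertex 3.443 -3.425 0.258
vertex 2.558 -4.837 0.976
endloop
endfacet
facet normal 0.798 -0.213 0.564
outer loop
vertex 2.558 -4.837 0.976
vertex 3.443 -3.425 0.258
vertex 2.462 -4.235 1.339
endloop
endfacet
facet normal -0.588 -0.484 0.648
outer loop
vertex 2.558 -4.837 0.976
vertex 2.462 -4.235 1.339
vertex 2.02 -4.405 0.811
endloop
endfacet
facet normal 0.587 0.485 -0.648
outer loop
vertex 3.443 -3.425 0.258
vertex 3.0 -3.595 -0.271
vertex 2.904 -2.993 0.093
endloop
endfacet
facet normal 0.281 0.628 0.726
outer loop
vertex 3.443 -3.425 0.258
vertex 2.904 -2.993 0.093
vertex 2.462 -4.235 1.339
endloop
endfacet
facet normal 0.283 0.627 0.726
outer loop
vertex 2.462 -4.235 1.339
vertex 2.904 -2.993 0.093
vertex 1.924 -3.803 1.175
endloop
endfacet
facet normal -0.587 -0.485 0.648
outer loop
vertex 2.462 -4.235 1.339
vertex 1.924 -3.803 1.175
vertex 2.02 -4.405 0.811
endloop
endfacet
facet normal 0.588 0.485 -0.647
outer loop
vertex 2.904 -2.993 0.093
vertex 3.0 -3.595 -0.271
vertex 2.462 -3.163 -0.436
endloop
endfacet
facet normal -0.517 0.841 0.161
outer loop
vertex 2.904 -2.993 0.093
vertex 2.462 -3.163 -0.436
vertex 1.924 -3.803 1.175
endloop
endfacet
facet normal -0.516 0.841 0.162
outer loop
vertex 1.924 -3.803 1.175
vertex 2.462 -3.163 -0.436
vertex 1.481 -3.973 0.646
endloop
endfacet
facet normal -0.587 -0.485 0.648
outer loop
vertex 1.924 -3.803 1.175
vertex 1.481 -3.973 0.646
vertex 2.02 -4.405 0.811
endloop
endfacet
facet normal 0.588 0.484 -0.648
outer loop
vertex 2.462 -3.163 -0.436
vertex 3.0 -3.595 -0.271
vertex 2.558 -3.765 -0.799
endloop
endfacet
facet normal -0.798 0.213 -0.564
outer loop
vertex 2.462 -3.163 -0.436
vertex 2.558 -3.765 -0.799
vertex 1.481 -3.973 0.646
endloop
endfacet
facet normal -0.798 0.214 -0.564
outer loop
vertex 1.481 -3.973 0.646
vertex 2.558 -3.765 -0.799
vertex 1.577 -4.575 0.282
endloop
endfacet
facet normal -0.587 -0.485 0.648
outer loop
vertex 1.481 -3.973 0.646
vertex 1.577 -4.575 0.282
vertex 2.02 -4.405 0.811
endloop
endfacet
facet normal 0.587 0.485 -0.648
outer loop
vertex 2.558 -3.765 -0.799
vertex 3.0 -3.595 -0.271
vertex 3.096 -4.197 -0.635
endloop
endfacet
facet normal -0.282 -0.627 -0.726
outer loop
vertex 2.558 -3.765 -0.799
vertex 3.096 -4.197 -0.635
vertex 1.577 -4.575 0.282
endloop
endfacet
facet normal -0.282 -0.628 -0.725
outer loop
vertex 1.577 -4.575 0.282
vertex 3.096 -4.197 -0.635
vertex 2.116 -5.007 0.447
endloop
endfacet
facet normal -0.587 -0.485 0.648
outer loop
vertex 1.577 -4.575 0.282
vertex 2.116 -5.007 0.447
vertex 2.02 -4.405 0.811
endloop
endfacet
facet normal 0.587 0.485 -0.648
outer loop
vertex 3.096 -4.197 -0.635
vertex 3.0 -3.595 -0.271
vertex 3.539 -4.027 -0.106
endloop
endfacet
facet normal 0.516 -0.841 -0.162
outer loop
vertex 3.096 -4.197 -0.635
vertex 3.539 -4.027 -0.106
vertex 2.116 -5.007 0.447
endloop
endfacet
facet normal 0.516 -0.841 -0.161
outer loop
vertex 2.116 -5.007 0.447
vertex 3.539 -4.027 -0.106
vertex 2.558 -4.837 0.976
endloop
endfacet
facet normal -0.588 -0.485 0.647
outer loop
vertex 2.116 -5.007 0.447
vertex 2.558 -4.837 0.976
vertex 2.02 -4.405 0.811
endloop
endfacet

endsolid


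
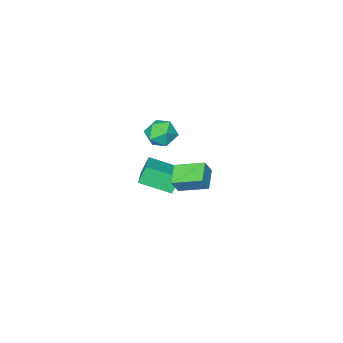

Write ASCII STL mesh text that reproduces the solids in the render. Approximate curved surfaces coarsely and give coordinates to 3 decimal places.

solid 
facet normal -0.643 -0.766 0.000
outer loop
vertex -4.584 -3.922 0.347
vertex -3.843 -4.544 -0.206
vertex -3.847 -4.54 0.909
endloop
endfacet
facet normal -0.737 -0.355 0.576
outer loop
vertex -4.584 -3.922 0.347
vertex -3.847 -4.54 0.909
vertex -4.079 -3.505 1.25
endloop
endfacet
facet normal -0.884 0.306 0.353
outer loop
vertex -4.584 -3.922 0.347
vertex -4.079 -3.505 1.25
vertex -4.22 -2.869 0.346
endloop
endfacet
facet normal -0.882 0.305 -0.360
outer loop
vertex -4.584 -3.922 0.347
vertex -4.22 -2.869 0.346
vertex -4.074 -3.51 -0.554
endloop
endfacet
facet normal -0.733 -0.358 -0.579
outer loop
vertex -4.584 -3.922 0.347
vertex -4.074 -3.51 -0.554
vertex -3.843 -4.544 -0.206
endloop
endfacet
facet normal -0.120 -0.335 0.935
outer loop
vertex -4.079 -3.505 1.25
vertex -3.847 -4.54 0.909
vertex -3.026 -3.87 1.254
endloop
endfacet
facet normal 0.032 -0.999 0.004
outer loop
vertex -3.847 -4.54 0.909
vertex -3.843 -4.544 -0.206
vertex -2.88 -4.511 0.354
endloop
endfacet
facet normal -0.114 -0.340 -0.934
outer loop
vertex -3.843 -4.544 -0.206
vertex -4.074 -3.51 -0.554
vertex -3.021 -3.875 -0.55
endloop
endfacet
facet normal -0.355 0.733 -0.580
outer loop
vertex -4.074 -3.51 -0.554
vertex -4.22 -2.869 0.346
vertex -3.253 -2.84 -0.209
endloop
endfacet
facet normal -0.359 0.736 0.574
outer loop
vertex -4.22 -2.869 0.346
vertex -4.079 -3.505 1.25
vertex -3.257 -2.836 0.906
endloop
endfacet
facet normal 0.882 -0.305 0.360
outer loop
vertex -2.516 -3.458 0.353
vertex -3.026 -3.87 1.254
vertex -2.88 -4.511 0.354
endloop
endfacet
facet normal 0.884 -0.306 -0.353
outer loop
vertex -2.516 -3.458 0.353
vertex -2.88 -4.511 0.354
vertex -3.021 -3.875 -0.55
endloop
endfacet
facet normal 0.737 0.355 -0.576
outer loop
vertex -2.516 -3.458 0.353
vertex -3.021 -3.875 -0.55
vertex -3.253 -2.84 -0.209
endloop
endfacet
facet normal 0.643 0.766 -0.000
outer loop
vertex -2.516 -3.458 0.353
vertex -3.253 -2.84 -0.209
vertex -3.257 -2.836 0.906
endloop
endfacet
facet normal 0.733 0.358 0.579
outer loop
vertex -2.516 -3.458 0.353
vertex -3.257 -2.836 0.906
vertex -3.026 -3.87 1.254
endloop
endfacet
facet normal 0.355 -0.733 0.580
outer loop
vertex -2.88 -4.511 0.354
vertex -3.026 -3.87 1.254
vertex -3.847 -4.54 0.909
endloop
endfacet
facet normal 0.359 -0.736 -0.574
outer loop
vertex -3.021 -3.875 -0.55
vertex -2.88 -4.511 0.354
vertex -3.843 -4.544 -0.206
endloop
endfacet
facet normal 0.120 0.335 -0.935
outer loop
vertex -3.253 -2.84 -0.209
vertex -3.021 -3.875 -0.55
vertex -4.074 -3.51 -0.554
endloop
endfacet
facet normal -0.032 0.999 -0.004
outer loop
vertex -3.257 -2.836 0.906
vertex -3.253 -2.84 -0.209
vertex -4.22 -2.869 0.346
endloop
endfacet
facet normal 0.114 0.340 0.934
outer loop
vertex -3.026 -3.87 1.254
vertex -3.257 -2.836 0.906
vertex -4.079 -3.505 1.25
endloop
endfacet
facet normal -0.643 -0.706 -0.297
outer loop
vertex -2.077 -3.02 -0.772
vertex -3.388 -1.534 -1.467
vertex -1.509 -3.056 -1.918
endloop
endfacet
facet normal 0.624 -0.707 0.332
outer loop
vertex -0.152 -1.566 -1.293
vertex -2.077 -3.02 -0.772
vertex -1.509 -3.056 -1.918
endloop
endfacet
facet normal -0.643 -0.706 -0.296
outer loop
vertex -1.509 -3.056 -1.918
vertex -3.388 -1.534 -1.467
vertex -2.82 -1.57 -2.614
endloop
endfacet
facet normal 0.444 -0.028 -0.896
outer loop
vertex -2.82 -1.57 -2.614
vertex -0.152 -1.566 -1.293
vertex -1.509 -3.056 -1.918
endloop
endfacet
facet normal -0.443 0.028 0.896
outer loop
vertex -2.077 -3.02 -0.772
vertex -2.031 -0.044 -0.842
vertex -3.388 -1.534 -1.467
endloop
endfacet
facet normal 0.624 -0.708 0.331
outer loop
vertex -0.72 -1.53 -0.146
vertex -2.077 -3.02 -0.772
vertex -0.152 -1.566 -1.293
endloop
endfacet
facet normal -0.444 0.028 0.896
outer loop
vertex -0.72 -1.53 -0.146
vertex -2.031 -0.044 -0.842
vertex -2.077 -3.02 -0.772
endloop
endfacet
facet normal -0.624 0.707 -0.331
outer loop
vertex -3.388 -1.534 -1.467
vertex -2.031 -0.044 -0.842
vertex -2.82 -1.57 -2.614
endloop
endfacet
facet normal 0.444 -0.028 -0.896
outer loop
vertex -1.463 -0.08 -1.988
vertex -0.152 -1.566 -1.293
vertex -2.82 -1.57 -2.614
endloop
endfacet
facet normal -0.624 0.708 -0.332
outer loop
vertex -2.82 -1.57 -2.614
vertex -2.031 -0.044 -0.842
vertex -1.463 -0.08 -1.988
endloop
endfacet
facet normal 0.643 0.706 0.296
outer loop
vertex -1.463 -0.08 -1.988
vertex -0.72 -1.53 -0.146
vertex -0.152 -1.566 -1.293
endloop
endfacet
facet normal 0.643 0.706 0.297
outer loop
vertex -2.031 -0.044 -0.842
vertex -0.72 -1.53 -0.146
vertex -1.463 -0.08 -1.988
endloop
endfacet
facet normal -0.562 0.773 0.294
outer loop
vertex -0.369 4.145 3.628
vertex 0.559 5.032 3.07
vertex -0.883 4.115 2.724
endloop
endfacet
facet normal -0.663 -0.634 0.398
outer loop
vertex 0.141 2.708 2.19
vertex -0.369 4.145 3.628
vertex -0.883 4.115 2.724
endloop
endfacet
facet normal -0.562 0.773 0.293
outer loop
vertex -0.883 4.115 2.724
vertex 0.559 5.032 3.07
vertex 0.046 5.002 2.166
endloop
endfacet
facet normal -0.494 -0.030 -0.869
outer loop
vertex 0.046 5.002 2.166
vertex 0.141 2.708 2.19
vertex -0.883 4.115 2.724
endloop
endfacet
facet normal 0.494 0.030 0.869
outer loop
vertex -0.369 4.145 3.628
vertex 1.583 3.625 2.536
vertex 0.559 5.032 3.07
endloop
endfacet
facet normal -0.664 -0.634 0.398
outer loop
vertex 0.654 2.738 3.094
vertex -0.369 4.145 3.628
vertex 0.141 2.708 2.19
endloop
endfacet
facet normal 0.494 0.029 0.869
outer loop
vertex 0.654 2.738 3.094
vertex 1.583 3.625 2.536
vertex -0.369 4.145 3.628
endloop
endfacet
facet normal 0.664 0.634 -0.398
outer loop
vertex 0.559 5.032 3.07
vertex 1.583 3.625 2.536
vertex 0.046 5.002 2.166
endloop
endfacet
facet normal -0.494 -0.030 -0.869
outer loop
vertex 1.069 3.595 1.632
vertex 0.141 2.708 2.19
vertex 0.046 5.002 2.166
endloop
endfacet
facet normal 0.663 0.633 -0.398
outer loop
vertex 0.046 5.002 2.166
vertex 1.583 3.625 2.536
vertex 1.069 3.595 1.632
endloop
endfacet
facet normal 0.562 -0.773 -0.293
outer loop
vertex 1.069 3.595 1.632
vertex 0.654 2.738 3.094
vertex 0.141 2.708 2.19
endloop
endfacet
facet normal 0.562 -0.773 -0.294
outer loop
vertex 1.583 3.625 2.536
vertex 0.654 2.738 3.094
vertex 1.069 3.595 1.632
endloop
endfacet

endsolid


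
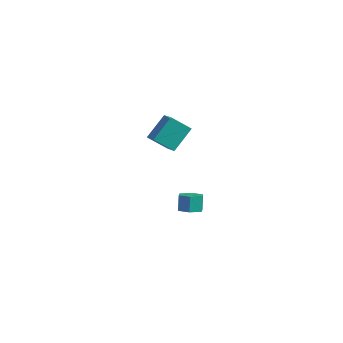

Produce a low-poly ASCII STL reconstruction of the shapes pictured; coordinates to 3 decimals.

solid 
facet normal -0.739 -0.328 0.588
outer loop
vertex -1.498 -1.138 3.775
vertex -1.235 0.14 4.818
vertex -2.395 -0.38 3.071
endloop
endfacet
facet normal -0.157 -0.765 -0.624
outer loop
vertex -1.405 0.06 2.282
vertex -1.498 -1.138 3.775
vertex -2.395 -0.38 3.071
endloop
endfacet
facet normal -0.739 -0.328 0.588
outer loop
vertex -2.395 -0.38 3.071
vertex -1.235 0.14 4.818
vertex -2.133 0.898 4.113
endloop
endfacet
facet normal -0.656 0.553 -0.514
outer loop
vertex -2.133 0.898 4.113
vertex -1.405 0.06 2.282
vertex -2.395 -0.38 3.071
endloop
endfacet
facet normal 0.655 -0.554 0.513
outer loop
vertex -1.498 -1.138 3.775
vertex -0.245 0.58 4.029
vertex -1.235 0.14 4.818
endloop
endfacet
facet normal -0.156 -0.766 -0.624
outer loop
vertex -0.507 -0.698 2.987
vertex -1.498 -1.138 3.775
vertex -1.405 0.06 2.282
endloop
endfacet
facet normal 0.655 -0.554 0.514
outer loop
vertex -0.507 -0.698 2.987
vertex -0.245 0.58 4.029
vertex -1.498 -1.138 3.775
endloop
endfacet
facet normal 0.157 0.766 0.624
outer loop
vertex -1.235 0.14 4.818
vertex -0.245 0.58 4.029
vertex -2.133 0.898 4.113
endloop
endfacet
facet normal -0.655 0.554 -0.514
outer loop
vertex -1.142 1.338 3.325
vertex -1.405 0.06 2.282
vertex -2.133 0.898 4.113
endloop
endfacet
facet normal 0.157 0.765 0.624
outer loop
vertex -2.133 0.898 4.113
vertex -0.245 0.58 4.029
vertex -1.142 1.338 3.325
endloop
endfacet
facet normal 0.739 0.328 -0.588
outer loop
vertex -1.142 1.338 3.325
vertex -0.507 -0.698 2.987
vertex -1.405 0.06 2.282
endloop
endfacet
facet normal 0.739 0.328 -0.588
outer loop
vertex -0.245 0.58 4.029
vertex -0.507 -0.698 2.987
vertex -1.142 1.338 3.325
endloop
endfacet
facet normal 0.236 -0.450 -0.861
outer loop
vertex -0.452 2.092 -3.923
vertex -0.871 1.512 -3.735
vertex -1.167 2.076 -4.111
endloop
endfacet
facet normal 0.096 0.892 -0.442
outer loop
vertex -0.452 2.092 -3.923
vertex -1.167 2.076 -4.111
vertex -0.69 2.548 -3.054
endloop
endfacet
facet normal 0.095 0.892 -0.441
outer loop
vertex -0.69 2.548 -3.054
vertex -1.167 2.076 -4.111
vertex -1.406 2.531 -3.242
endloop
endfacet
facet normal -0.237 0.451 0.860
outer loop
vertex -0.69 2.548 -3.054
vertex -1.406 2.531 -3.242
vertex -1.109 1.968 -2.865
endloop
endfacet
facet normal 0.236 -0.450 -0.861
outer loop
vertex -1.167 2.076 -4.111
vertex -0.871 1.512 -3.735
vertex -1.586 1.496 -3.923
endloop
endfacet
facet normal -0.789 0.427 -0.441
outer loop
vertex -1.167 2.076 -4.111
vertex -1.586 1.496 -3.923
vertex -1.406 2.531 -3.242
endloop
endfacet
facet normal -0.789 0.427 -0.441
outer loop
vertex -1.406 2.531 -3.242
vertex -1.586 1.496 -3.923
vertex -1.825 1.952 -3.053
endloop
endfacet
facet normal -0.236 0.452 0.860
outer loop
vertex -1.406 2.531 -3.242
vertex -1.825 1.952 -3.053
vertex -1.109 1.968 -2.865
endloop
endfacet
facet normal 0.236 -0.451 -0.861
outer loop
vertex -1.586 1.496 -3.923
vertex -0.871 1.512 -3.735
vertex -1.29 0.932 -3.546
endloop
endfacet
facet normal -0.886 -0.465 0.000
outer loop
vertex -1.586 1.496 -3.923
vertex -1.29 0.932 -3.546
vertex -1.825 1.952 -3.053
endloop
endfacet
facet normal -0.885 -0.465 0.002
outer loop
vertex -1.825 1.952 -3.053
vertex -1.29 0.932 -3.546
vertex -1.528 1.388 -2.677
endloop
endfacet
facet normal -0.236 0.450 0.861
outer loop
vertex -1.825 1.952 -3.053
vertex -1.528 1.388 -2.677
vertex -1.109 1.968 -2.865
endloop
endfacet
facet normal 0.237 -0.451 -0.860
outer loop
vertex -1.29 0.932 -3.546
vertex -0.871 1.512 -3.735
vertex -0.574 0.949 -3.358
endloop
endfacet
facet normal -0.095 -0.892 0.442
outer loop
vertex -1.29 0.932 -3.546
vertex -0.574 0.949 -3.358
vertex -1.528 1.388 -2.677
endloop
endfacet
facet normal -0.096 -0.892 0.441
outer loop
vertex -1.528 1.388 -2.677
vertex -0.574 0.949 -3.358
vertex -0.813 1.404 -2.489
endloop
endfacet
facet normal -0.236 0.450 0.861
outer loop
vertex -1.528 1.388 -2.677
vertex -0.813 1.404 -2.489
vertex -1.109 1.968 -2.865
endloop
endfacet
facet normal 0.236 -0.452 -0.860
outer loop
vertex -0.574 0.949 -3.358
vertex -0.871 1.512 -3.735
vertex -0.155 1.528 -3.547
endloop
endfacet
facet normal 0.789 -0.427 0.441
outer loop
vertex -0.574 0.949 -3.358
vertex -0.155 1.528 -3.547
vertex -0.813 1.404 -2.489
endloop
endfacet
facet normal 0.789 -0.427 0.441
outer loop
vertex -0.813 1.404 -2.489
vertex -0.155 1.528 -3.547
vertex -0.394 1.984 -2.677
endloop
endfacet
facet normal -0.236 0.450 0.861
outer loop
vertex -0.813 1.404 -2.489
vertex -0.394 1.984 -2.677
vertex -1.109 1.968 -2.865
endloop
endfacet
facet normal 0.236 -0.450 -0.861
outer loop
vertex -0.155 1.528 -3.547
vertex -0.871 1.512 -3.735
vertex -0.452 2.092 -3.923
endloop
endfacet
facet normal 0.885 0.465 -0.001
outer loop
vertex -0.155 1.528 -3.547
vertex -0.452 2.092 -3.923
vertex -0.394 1.984 -2.677
endloop
endfacet
facet normal 0.886 0.464 -0.001
outer loop
vertex -0.394 1.984 -2.677
vertex -0.452 2.092 -3.923
vertex -0.69 2.548 -3.054
endloop
endfacet
facet normal -0.236 0.451 0.861
outer loop
vertex -0.394 1.984 -2.677
vertex -0.69 2.548 -3.054
vertex -1.109 1.968 -2.865
endloop
endfacet

endsolid


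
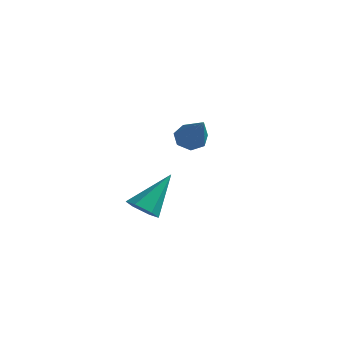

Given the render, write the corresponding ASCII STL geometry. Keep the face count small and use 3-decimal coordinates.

solid 
facet normal -0.649 0.492 -0.580
outer loop
vertex 0.167 2.098 2.737
vertex -0.268 1.93 3.081
vertex 0.059 2.407 3.12
endloop
endfacet
facet normal 0.869 0.475 -0.138
outer loop
vertex 0.167 2.098 2.737
vertex 0.059 2.407 3.12
vertex 1.048 0.93 4.259
endloop
endfacet
facet normal -0.648 0.492 -0.581
outer loop
vertex 0.059 2.407 3.12
vertex -0.268 1.93 3.081
vertex -0.296 2.356 3.473
endloop
endfacet
facet normal 0.439 0.714 0.545
outer loop
vertex 0.059 2.407 3.12
vertex -0.296 2.356 3.473
vertex 1.048 0.93 4.259
endloop
endfacet
facet normal -0.649 0.492 -0.581
outer loop
vertex -0.296 2.356 3.473
vertex -0.268 1.93 3.081
vertex -0.63 1.985 3.532
endloop
endfacet
facet normal -0.197 0.324 0.925
outer loop
vertex -0.296 2.356 3.473
vertex -0.63 1.985 3.532
vertex 1.048 0.93 4.259
endloop
endfacet
facet normal -0.648 0.492 -0.581
outer loop
vertex -0.63 1.985 3.532
vertex -0.268 1.93 3.081
vertex -0.692 1.572 3.251
endloop
endfacet
facet normal -0.566 -0.404 0.719
outer loop
vertex -0.63 1.985 3.532
vertex -0.692 1.572 3.251
vertex 1.048 0.93 4.259
endloop
endfacet
facet normal -0.648 0.492 -0.581
outer loop
vertex -0.692 1.572 3.251
vertex -0.268 1.93 3.081
vertex -0.435 1.428 2.842
endloop
endfacet
facet normal -0.386 -0.919 0.081
outer loop
vertex -0.692 1.572 3.251
vertex -0.435 1.428 2.842
vertex 1.048 0.93 4.259
endloop
endfacet
facet normal -0.650 0.492 -0.579
outer loop
vertex -0.435 1.428 2.842
vertex -0.268 1.93 3.081
vertex -0.053 1.663 2.613
endloop
endfacet
facet normal 0.207 -0.835 -0.510
outer loop
vertex -0.435 1.428 2.842
vertex -0.053 1.663 2.613
vertex 1.048 0.93 4.259
endloop
endfacet
facet normal -0.649 0.493 -0.579
outer loop
vertex -0.053 1.663 2.613
vertex -0.268 1.93 3.081
vertex 0.167 2.098 2.737
endloop
endfacet
facet normal 0.765 -0.214 -0.607
outer loop
vertex -0.053 1.663 2.613
vertex 0.167 2.098 2.737
vertex 1.048 0.93 4.259
endloop
endfacet
facet normal -0.157 -0.650 -0.744
outer loop
vertex -2.127 2.531 -1.204
vertex -2.625 2.262 -0.864
vertex -2.741 2.763 -1.277
endloop
endfacet
facet normal 0.365 0.836 -0.409
outer loop
vertex -2.127 2.531 -1.204
vertex -2.741 2.763 -1.277
vertex -2.335 3.458 0.504
endloop
endfacet
facet normal -0.157 -0.650 -0.744
outer loop
vertex -2.741 2.763 -1.277
vertex -2.625 2.262 -0.864
vertex -3.238 2.494 -0.937
endloop
endfacet
facet normal -0.563 0.805 -0.186
outer loop
vertex -2.741 2.763 -1.277
vertex -3.238 2.494 -0.937
vertex -2.335 3.458 0.504
endloop
endfacet
facet normal -0.157 -0.650 -0.744
outer loop
vertex -3.238 2.494 -0.937
vertex -2.625 2.262 -0.864
vertex -3.122 1.993 -0.524
endloop
endfacet
facet normal -0.881 0.162 0.444
outer loop
vertex -3.238 2.494 -0.937
vertex -3.122 1.993 -0.524
vertex -2.335 3.458 0.504
endloop
endfacet
facet normal -0.156 -0.651 -0.743
outer loop
vertex -3.122 1.993 -0.524
vertex -2.625 2.262 -0.864
vertex -2.508 1.761 -0.45
endloop
endfacet
facet normal -0.273 -0.450 0.850
outer loop
vertex -3.122 1.993 -0.524
vertex -2.508 1.761 -0.45
vertex -2.335 3.458 0.504
endloop
endfacet
facet normal -0.158 -0.651 -0.743
outer loop
vertex -2.508 1.761 -0.45
vertex -2.625 2.262 -0.864
vertex -2.011 2.03 -0.791
endloop
endfacet
facet normal 0.657 -0.419 0.627
outer loop
vertex -2.508 1.761 -0.45
vertex -2.011 2.03 -0.791
vertex -2.335 3.458 0.504
endloop
endfacet
facet normal -0.157 -0.650 -0.744
outer loop
vertex -2.011 2.03 -0.791
vertex -2.625 2.262 -0.864
vertex -2.127 2.531 -1.204
endloop
endfacet
facet normal 0.975 0.224 -0.003
outer loop
vertex -2.011 2.03 -0.791
vertex -2.127 2.531 -1.204
vertex -2.335 3.458 0.504
endloop
endfacet

endsolid


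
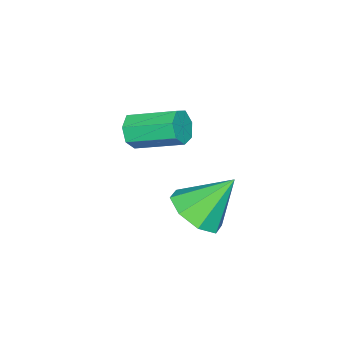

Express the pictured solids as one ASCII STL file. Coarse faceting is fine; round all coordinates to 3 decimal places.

solid 
facet normal 0.230 -0.904 -0.361
outer loop
vertex -0.683 -2.051 3.049
vertex -0.972 -2.312 3.518
vertex -1.197 -2.152 2.974
endloop
endfacet
facet normal 0.059 0.383 -0.922
outer loop
vertex -0.683 -2.051 3.049
vertex -1.197 -2.152 2.974
vertex -1.058 -0.587 3.633
endloop
endfacet
facet normal 0.059 0.383 -0.922
outer loop
vertex -1.058 -0.587 3.633
vertex -1.197 -2.152 2.974
vertex -1.572 -0.688 3.558
endloop
endfacet
facet normal -0.230 0.904 0.361
outer loop
vertex -1.058 -0.587 3.633
vertex -1.572 -0.688 3.558
vertex -1.348 -0.848 4.102
endloop
endfacet
facet normal 0.231 -0.903 -0.361
outer loop
vertex -1.197 -2.152 2.974
vertex -0.972 -2.312 3.518
vertex -1.542 -2.374 3.308
endloop
endfacet
facet normal -0.722 0.089 -0.686
outer loop
vertex -1.197 -2.152 2.974
vertex -1.542 -2.374 3.308
vertex -1.572 -0.688 3.558
endloop
endfacet
facet normal -0.722 0.089 -0.686
outer loop
vertex -1.572 -0.688 3.558
vertex -1.542 -2.374 3.308
vertex -1.917 -0.91 3.892
endloop
endfacet
facet normal -0.232 0.903 0.361
outer loop
vertex -1.572 -0.688 3.558
vertex -1.917 -0.91 3.892
vertex -1.348 -0.848 4.102
endloop
endfacet
facet normal 0.231 -0.904 -0.360
outer loop
vertex -1.542 -2.374 3.308
vertex -0.972 -2.312 3.518
vertex -1.458 -2.549 3.801
endloop
endfacet
facet normal -0.960 -0.273 0.067
outer loop
vertex -1.542 -2.374 3.308
vertex -1.458 -2.549 3.801
vertex -1.917 -0.91 3.892
endloop
endfacet
facet normal -0.960 -0.273 0.067
outer loop
vertex -1.917 -0.91 3.892
vertex -1.458 -2.549 3.801
vertex -1.833 -1.085 4.385
endloop
endfacet
facet normal -0.231 0.904 0.360
outer loop
vertex -1.917 -0.91 3.892
vertex -1.833 -1.085 4.385
vertex -1.348 -0.848 4.102
endloop
endfacet
facet normal 0.231 -0.904 -0.360
outer loop
vertex -1.458 -2.549 3.801
vertex -0.972 -2.312 3.518
vertex -1.009 -2.545 4.08
endloop
endfacet
facet normal -0.474 -0.428 0.769
outer loop
vertex -1.458 -2.549 3.801
vertex -1.009 -2.545 4.08
vertex -1.833 -1.085 4.385
endloop
endfacet
facet normal -0.475 -0.429 0.769
outer loop
vertex -1.833 -1.085 4.385
vertex -1.009 -2.545 4.08
vertex -1.384 -1.082 4.664
endloop
endfacet
facet normal -0.231 0.903 0.361
outer loop
vertex -1.833 -1.085 4.385
vertex -1.384 -1.082 4.664
vertex -1.348 -0.848 4.102
endloop
endfacet
facet normal 0.231 -0.904 -0.360
outer loop
vertex -1.009 -2.545 4.08
vertex -0.972 -2.312 3.518
vertex -0.532 -2.366 3.937
endloop
endfacet
facet normal 0.366 -0.263 0.893
outer loop
vertex -1.009 -2.545 4.08
vertex -0.532 -2.366 3.937
vertex -1.384 -1.082 4.664
endloop
endfacet
facet normal 0.368 -0.261 0.892
outer loop
vertex -1.384 -1.082 4.664
vertex -0.532 -2.366 3.937
vertex -0.907 -0.902 4.52
endloop
endfacet
facet normal -0.232 0.903 0.361
outer loop
vertex -1.384 -1.082 4.664
vertex -0.907 -0.902 4.52
vertex -1.348 -0.848 4.102
endloop
endfacet
facet normal 0.232 -0.904 -0.360
outer loop
vertex -0.532 -2.366 3.937
vertex -0.972 -2.312 3.518
vertex -0.387 -2.146 3.478
endloop
endfacet
facet normal 0.933 0.102 0.344
outer loop
vertex -0.532 -2.366 3.937
vertex -0.387 -2.146 3.478
vertex -0.907 -0.902 4.52
endloop
endfacet
facet normal 0.933 0.102 0.344
outer loop
vertex -0.907 -0.902 4.52
vertex -0.387 -2.146 3.478
vertex -0.762 -0.682 4.061
endloop
endfacet
facet normal -0.231 0.904 0.360
outer loop
vertex -0.907 -0.902 4.52
vertex -0.762 -0.682 4.061
vertex -1.348 -0.848 4.102
endloop
endfacet
facet normal 0.232 -0.904 -0.360
outer loop
vertex -0.387 -2.146 3.478
vertex -0.972 -2.312 3.518
vertex -0.683 -2.051 3.049
endloop
endfacet
facet normal 0.796 0.389 -0.463
outer loop
vertex -0.387 -2.146 3.478
vertex -0.683 -2.051 3.049
vertex -0.762 -0.682 4.061
endloop
endfacet
facet normal 0.796 0.389 -0.464
outer loop
vertex -0.762 -0.682 4.061
vertex -0.683 -2.051 3.049
vertex -1.058 -0.587 3.633
endloop
endfacet
facet normal -0.231 0.904 0.360
outer loop
vertex -0.762 -0.682 4.061
vertex -1.058 -0.587 3.633
vertex -1.348 -0.848 4.102
endloop
endfacet
facet normal 0.436 -0.476 -0.764
outer loop
vertex -0.961 -1.032 1.117
vertex -1.372 -0.401 0.489
vertex -0.53 -0.432 0.989
endloop
endfacet
facet normal 0.411 -0.102 0.906
outer loop
vertex -0.961 -1.032 1.117
vertex -0.53 -0.432 0.989
vertex -2.128 0.421 1.811
endloop
endfacet
facet normal 0.436 -0.475 -0.764
outer loop
vertex -0.53 -0.432 0.989
vertex -1.372 -0.401 0.489
vertex -0.592 0.186 0.569
endloop
endfacet
facet normal 0.591 0.493 0.638
outer loop
vertex -0.53 -0.432 0.989
vertex -0.592 0.186 0.569
vertex -2.128 0.421 1.811
endloop
endfacet
facet normal 0.436 -0.475 -0.764
outer loop
vertex -0.592 0.186 0.569
vertex -1.372 -0.401 0.489
vertex -1.112 0.46 0.102
endloop
endfacet
facet normal 0.307 0.930 0.204
outer loop
vertex -0.592 0.186 0.569
vertex -1.112 0.46 0.102
vertex -2.128 0.421 1.811
endloop
endfacet
facet normal 0.436 -0.475 -0.764
outer loop
vertex -1.112 0.46 0.102
vertex -1.372 -0.401 0.489
vertex -1.784 0.229 -0.138
endloop
endfacet
facet normal -0.276 0.951 -0.142
outer loop
vertex -1.112 0.46 0.102
vertex -1.784 0.229 -0.138
vertex -2.128 0.421 1.811
endloop
endfacet
facet normal 0.436 -0.475 -0.764
outer loop
vertex -1.784 0.229 -0.138
vertex -1.372 -0.401 0.489
vertex -2.215 -0.371 -0.011
endloop
endfacet
facet normal -0.816 0.544 -0.198
outer loop
vertex -1.784 0.229 -0.138
vertex -2.215 -0.371 -0.011
vertex -2.128 0.421 1.811
endloop
endfacet
facet normal 0.436 -0.476 -0.764
outer loop
vertex -2.215 -0.371 -0.011
vertex -1.372 -0.401 0.489
vertex -2.153 -0.989 0.41
endloop
endfacet
facet normal -0.996 -0.052 0.070
outer loop
vertex -2.215 -0.371 -0.011
vertex -2.153 -0.989 0.41
vertex -2.128 0.421 1.811
endloop
endfacet
facet normal 0.436 -0.476 -0.764
outer loop
vertex -2.153 -0.989 0.41
vertex -1.372 -0.401 0.489
vertex -1.633 -1.263 0.877
endloop
endfacet
facet normal -0.711 -0.489 0.505
outer loop
vertex -2.153 -0.989 0.41
vertex -1.633 -1.263 0.877
vertex -2.128 0.421 1.811
endloop
endfacet
facet normal 0.436 -0.476 -0.764
outer loop
vertex -1.633 -1.263 0.877
vertex -1.372 -0.401 0.489
vertex -0.961 -1.032 1.117
endloop
endfacet
facet normal -0.129 -0.510 0.851
outer loop
vertex -1.633 -1.263 0.877
vertex -0.961 -1.032 1.117
vertex -2.128 0.421 1.811
endloop
endfacet

endsolid


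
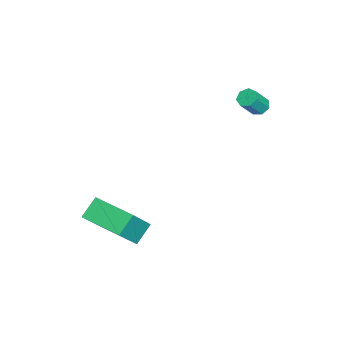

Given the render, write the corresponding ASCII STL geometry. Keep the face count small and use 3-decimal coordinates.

solid 
facet normal -0.490 0.386 -0.781
outer loop
vertex -3.913 1.67 1.072
vertex -4.273 1.905 1.414
vertex -3.802 2.11 1.22
endloop
endfacet
facet normal 0.840 -0.030 -0.542
outer loop
vertex -3.913 1.67 1.072
vertex -3.802 2.11 1.22
vertex -3.266 1.16 2.103
endloop
endfacet
facet normal 0.840 -0.030 -0.542
outer loop
vertex -3.266 1.16 2.103
vertex -3.802 2.11 1.22
vertex -3.155 1.6 2.251
endloop
endfacet
facet normal 0.491 -0.386 0.781
outer loop
vertex -3.266 1.16 2.103
vertex -3.155 1.6 2.251
vertex -3.627 1.395 2.446
endloop
endfacet
facet normal -0.490 0.387 -0.781
outer loop
vertex -3.802 2.11 1.22
vertex -4.273 1.905 1.414
vertex -4.045 2.396 1.514
endloop
endfacet
facet normal 0.707 0.701 -0.097
outer loop
vertex -3.802 2.11 1.22
vertex -4.045 2.396 1.514
vertex -3.155 1.6 2.251
endloop
endfacet
facet normal 0.706 0.702 -0.094
outer loop
vertex -3.155 1.6 2.251
vertex -4.045 2.396 1.514
vertex -3.399 1.885 2.545
endloop
endfacet
facet normal 0.490 -0.386 0.781
outer loop
vertex -3.155 1.6 2.251
vertex -3.399 1.885 2.545
vertex -3.627 1.395 2.446
endloop
endfacet
facet normal -0.490 0.387 -0.782
outer loop
vertex -4.045 2.396 1.514
vertex -4.273 1.905 1.414
vertex -4.461 2.312 1.733
endloop
endfacet
facet normal 0.040 0.905 0.423
outer loop
vertex -4.045 2.396 1.514
vertex -4.461 2.312 1.733
vertex -3.399 1.885 2.545
endloop
endfacet
facet normal 0.042 0.906 0.421
outer loop
vertex -3.399 1.885 2.545
vertex -4.461 2.312 1.733
vertex -3.814 1.802 2.765
endloop
endfacet
facet normal 0.491 -0.386 0.781
outer loop
vertex -3.399 1.885 2.545
vertex -3.814 1.802 2.765
vertex -3.627 1.395 2.446
endloop
endfacet
facet normal -0.490 0.386 -0.782
outer loop
vertex -4.461 2.312 1.733
vertex -4.273 1.905 1.414
vertex -4.735 1.922 1.712
endloop
endfacet
facet normal -0.656 0.427 0.622
outer loop
vertex -4.461 2.312 1.733
vertex -4.735 1.922 1.712
vertex -3.814 1.802 2.765
endloop
endfacet
facet normal -0.655 0.429 0.622
outer loop
vertex -3.814 1.802 2.765
vertex -4.735 1.922 1.712
vertex -4.089 1.412 2.744
endloop
endfacet
facet normal 0.490 -0.387 0.781
outer loop
vertex -3.814 1.802 2.765
vertex -4.089 1.412 2.744
vertex -3.627 1.395 2.446
endloop
endfacet
facet normal -0.490 0.386 -0.782
outer loop
vertex -4.735 1.922 1.712
vertex -4.273 1.905 1.414
vertex -4.662 1.519 1.467
endloop
endfacet
facet normal -0.859 -0.371 0.354
outer loop
vertex -4.735 1.922 1.712
vertex -4.662 1.519 1.467
vertex -4.089 1.412 2.744
endloop
endfacet
facet normal -0.858 -0.373 0.354
outer loop
vertex -4.089 1.412 2.744
vertex -4.662 1.519 1.467
vertex -4.015 1.009 2.498
endloop
endfacet
facet normal 0.490 -0.387 0.781
outer loop
vertex -4.089 1.412 2.744
vertex -4.015 1.009 2.498
vertex -3.627 1.395 2.446
endloop
endfacet
facet normal -0.490 0.387 -0.781
outer loop
vertex -4.662 1.519 1.467
vertex -4.273 1.905 1.414
vertex -4.296 1.407 1.182
endloop
endfacet
facet normal -0.414 -0.892 -0.181
outer loop
vertex -4.662 1.519 1.467
vertex -4.296 1.407 1.182
vertex -4.015 1.009 2.498
endloop
endfacet
facet normal -0.414 -0.892 -0.181
outer loop
vertex -4.015 1.009 2.498
vertex -4.296 1.407 1.182
vertex -3.649 0.897 2.213
endloop
endfacet
facet normal 0.490 -0.387 0.781
outer loop
vertex -4.015 1.009 2.498
vertex -3.649 0.897 2.213
vertex -3.627 1.395 2.446
endloop
endfacet
facet normal -0.490 0.387 -0.781
outer loop
vertex -4.296 1.407 1.182
vertex -4.273 1.905 1.414
vertex -3.913 1.67 1.072
endloop
endfacet
facet normal 0.341 -0.740 -0.580
outer loop
vertex -4.296 1.407 1.182
vertex -3.913 1.67 1.072
vertex -3.649 0.897 2.213
endloop
endfacet
facet normal 0.341 -0.740 -0.580
outer loop
vertex -3.649 0.897 2.213
vertex -3.913 1.67 1.072
vertex -3.266 1.16 2.103
endloop
endfacet
facet normal 0.490 -0.387 0.781
outer loop
vertex -3.649 0.897 2.213
vertex -3.266 1.16 2.103
vertex -3.627 1.395 2.446
endloop
endfacet
facet normal -0.570 0.265 -0.778
outer loop
vertex -0.132 -4.209 -3.396
vertex 0.897 -2.279 -3.491
vertex 0.697 -4.689 -4.167
endloop
endfacet
facet normal -0.470 -0.882 0.044
outer loop
vertex 1.883 -5.241 -2.549
vertex -0.132 -4.209 -3.396
vertex 0.697 -4.689 -4.167
endloop
endfacet
facet normal -0.569 0.265 -0.778
outer loop
vertex 0.697 -4.689 -4.167
vertex 0.897 -2.279 -3.491
vertex 1.727 -2.758 -4.262
endloop
endfacet
facet normal 0.674 -0.390 -0.627
outer loop
vertex 1.727 -2.758 -4.262
vertex 1.883 -5.241 -2.549
vertex 0.697 -4.689 -4.167
endloop
endfacet
facet normal -0.674 0.390 0.627
outer loop
vertex -0.132 -4.209 -3.396
vertex 2.083 -2.831 -1.873
vertex 0.897 -2.279 -3.491
endloop
endfacet
facet normal -0.470 -0.882 0.042
outer loop
vertex 1.053 -4.762 -1.778
vertex -0.132 -4.209 -3.396
vertex 1.883 -5.241 -2.549
endloop
endfacet
facet normal -0.674 0.390 0.627
outer loop
vertex 1.053 -4.762 -1.778
vertex 2.083 -2.831 -1.873
vertex -0.132 -4.209 -3.396
endloop
endfacet
facet normal 0.469 0.882 -0.043
outer loop
vertex 0.897 -2.279 -3.491
vertex 2.083 -2.831 -1.873
vertex 1.727 -2.758 -4.262
endloop
endfacet
facet normal 0.674 -0.390 -0.627
outer loop
vertex 2.912 -3.311 -2.644
vertex 1.883 -5.241 -2.549
vertex 1.727 -2.758 -4.262
endloop
endfacet
facet normal 0.470 0.881 -0.043
outer loop
vertex 1.727 -2.758 -4.262
vertex 2.083 -2.831 -1.873
vertex 2.912 -3.311 -2.644
endloop
endfacet
facet normal 0.570 -0.265 0.778
outer loop
vertex 2.912 -3.311 -2.644
vertex 1.053 -4.762 -1.778
vertex 1.883 -5.241 -2.549
endloop
endfacet
facet normal 0.570 -0.266 0.778
outer loop
vertex 2.083 -2.831 -1.873
vertex 1.053 -4.762 -1.778
vertex 2.912 -3.311 -2.644
endloop
endfacet

endsolid


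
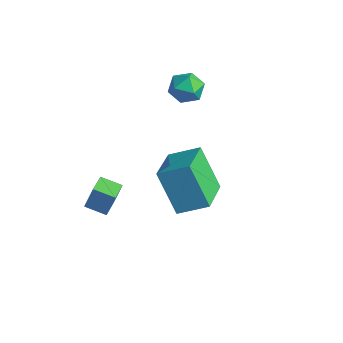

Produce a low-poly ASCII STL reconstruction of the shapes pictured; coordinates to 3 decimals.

solid 
facet normal -0.600 0.777 -0.191
outer loop
vertex -1.53 -0.88 -1.824
vertex -0.732 -0.335 -2.116
vertex -1.669 -1.25 -2.894
endloop
endfacet
facet normal -0.790 -0.540 0.289
outer loop
vertex -1.008 -2.105 -2.684
vertex -1.53 -0.88 -1.824
vertex -1.669 -1.25 -2.894
endloop
endfacet
facet normal -0.600 0.777 -0.191
outer loop
vertex -1.669 -1.25 -2.894
vertex -0.732 -0.335 -2.116
vertex -0.87 -0.705 -3.186
endloop
endfacet
facet normal -0.122 -0.324 -0.938
outer loop
vertex -0.87 -0.705 -3.186
vertex -1.008 -2.105 -2.684
vertex -1.669 -1.25 -2.894
endloop
endfacet
facet normal 0.122 0.324 0.938
outer loop
vertex -1.53 -0.88 -1.824
vertex -0.071 -1.19 -1.906
vertex -0.732 -0.335 -2.116
endloop
endfacet
facet normal -0.791 -0.540 0.289
outer loop
vertex -0.87 -1.735 -1.614
vertex -1.53 -0.88 -1.824
vertex -1.008 -2.105 -2.684
endloop
endfacet
facet normal 0.122 0.324 0.938
outer loop
vertex -0.87 -1.735 -1.614
vertex -0.071 -1.19 -1.906
vertex -1.53 -0.88 -1.824
endloop
endfacet
facet normal 0.790 0.540 -0.289
outer loop
vertex -0.732 -0.335 -2.116
vertex -0.071 -1.19 -1.906
vertex -0.87 -0.705 -3.186
endloop
endfacet
facet normal -0.122 -0.324 -0.938
outer loop
vertex -0.21 -1.56 -2.976
vertex -1.008 -2.105 -2.684
vertex -0.87 -0.705 -3.186
endloop
endfacet
facet normal 0.791 0.539 -0.289
outer loop
vertex -0.87 -0.705 -3.186
vertex -0.071 -1.19 -1.906
vertex -0.21 -1.56 -2.976
endloop
endfacet
facet normal 0.600 -0.777 0.191
outer loop
vertex -0.21 -1.56 -2.976
vertex -0.87 -1.735 -1.614
vertex -1.008 -2.105 -2.684
endloop
endfacet
facet normal 0.600 -0.777 0.191
outer loop
vertex -0.071 -1.19 -1.906
vertex -0.87 -1.735 -1.614
vertex -0.21 -1.56 -2.976
endloop
endfacet
facet normal -0.516 -0.066 0.854
outer loop
vertex 3.176 0.089 2.025
vertex 1.99 1.597 1.425
vertex 2.281 -0.858 1.411
endloop
endfacet
facet normal 0.589 -0.751 0.298
outer loop
vertex 3.39 -0.717 -0.425
vertex 3.176 0.089 2.025
vertex 2.281 -0.858 1.411
endloop
endfacet
facet normal -0.515 -0.066 0.854
outer loop
vertex 2.281 -0.858 1.411
vertex 1.99 1.597 1.425
vertex 1.095 0.65 0.812
endloop
endfacet
facet normal -0.621 -0.658 -0.426
outer loop
vertex 1.095 0.65 0.812
vertex 3.39 -0.717 -0.425
vertex 2.281 -0.858 1.411
endloop
endfacet
facet normal 0.621 0.658 0.426
outer loop
vertex 3.176 0.089 2.025
vertex 3.099 1.738 -0.411
vertex 1.99 1.597 1.425
endloop
endfacet
facet normal 0.590 -0.750 0.298
outer loop
vertex 4.285 0.23 0.188
vertex 3.176 0.089 2.025
vertex 3.39 -0.717 -0.425
endloop
endfacet
facet normal 0.621 0.658 0.426
outer loop
vertex 4.285 0.23 0.188
vertex 3.099 1.738 -0.411
vertex 3.176 0.089 2.025
endloop
endfacet
facet normal -0.590 0.750 -0.299
outer loop
vertex 1.99 1.597 1.425
vertex 3.099 1.738 -0.411
vertex 1.095 0.65 0.812
endloop
endfacet
facet normal -0.621 -0.658 -0.426
outer loop
vertex 2.204 0.791 -1.025
vertex 3.39 -0.717 -0.425
vertex 1.095 0.65 0.812
endloop
endfacet
facet normal -0.590 0.751 -0.298
outer loop
vertex 1.095 0.65 0.812
vertex 3.099 1.738 -0.411
vertex 2.204 0.791 -1.025
endloop
endfacet
facet normal 0.516 0.066 -0.854
outer loop
vertex 2.204 0.791 -1.025
vertex 4.285 0.23 0.188
vertex 3.39 -0.717 -0.425
endloop
endfacet
facet normal 0.516 0.066 -0.854
outer loop
vertex 3.099 1.738 -0.411
vertex 4.285 0.23 0.188
vertex 2.204 0.791 -1.025
endloop
endfacet
facet normal -0.906 0.296 0.302
outer loop
vertex -2.581 4.063 0.976
vertex -2.459 3.665 1.731
vertex -2.222 4.489 1.635
endloop
endfacet
facet normal -0.624 0.766 -0.155
outer loop
vertex -2.581 4.063 0.976
vertex -2.222 4.489 1.635
vertex -1.908 4.584 0.838
endloop
endfacet
facet normal -0.485 0.424 -0.765
outer loop
vertex -2.581 4.063 0.976
vertex -1.908 4.584 0.838
vertex -1.95 3.82 0.441
endloop
endfacet
facet normal -0.681 -0.259 -0.685
outer loop
vertex -2.581 4.063 0.976
vertex -1.95 3.82 0.441
vertex -2.29 3.252 0.993
endloop
endfacet
facet normal -0.941 -0.338 -0.026
outer loop
vertex -2.581 4.063 0.976
vertex -2.29 3.252 0.993
vertex -2.459 3.665 1.731
endloop
endfacet
facet normal -0.005 0.993 0.117
outer loop
vertex -1.908 4.584 0.838
vertex -2.222 4.489 1.635
vertex -1.37 4.508 1.507
endloop
endfacet
facet normal -0.460 0.232 0.857
outer loop
vertex -2.222 4.489 1.635
vertex -2.459 3.665 1.731
vertex -1.71 3.94 2.059
endloop
endfacet
facet normal -0.516 -0.792 0.325
outer loop
vertex -2.459 3.665 1.731
vertex -2.29 3.252 0.993
vertex -1.752 3.176 1.662
endloop
endfacet
facet normal -0.097 -0.663 -0.742
outer loop
vertex -2.29 3.252 0.993
vertex -1.95 3.82 0.441
vertex -1.438 3.271 0.865
endloop
endfacet
facet normal 0.220 0.440 -0.871
outer loop
vertex -1.95 3.82 0.441
vertex -1.908 4.584 0.838
vertex -1.201 4.095 0.769
endloop
endfacet
facet normal 0.681 0.259 0.685
outer loop
vertex -1.079 3.697 1.524
vertex -1.37 4.508 1.507
vertex -1.71 3.94 2.059
endloop
endfacet
facet normal 0.485 -0.424 0.765
outer loop
vertex -1.079 3.697 1.524
vertex -1.71 3.94 2.059
vertex -1.752 3.176 1.662
endloop
endfacet
facet normal 0.624 -0.766 0.155
outer loop
vertex -1.079 3.697 1.524
vertex -1.752 3.176 1.662
vertex -1.438 3.271 0.865
endloop
endfacet
facet normal 0.906 -0.296 -0.302
outer loop
vertex -1.079 3.697 1.524
vertex -1.438 3.271 0.865
vertex -1.201 4.095 0.769
endloop
endfacet
facet normal 0.941 0.338 0.026
outer loop
vertex -1.079 3.697 1.524
vertex -1.201 4.095 0.769
vertex -1.37 4.508 1.507
endloop
endfacet
facet normal 0.097 0.663 0.742
outer loop
vertex -1.71 3.94 2.059
vertex -1.37 4.508 1.507
vertex -2.222 4.489 1.635
endloop
endfacet
facet normal -0.220 -0.440 0.871
outer loop
vertex -1.752 3.176 1.662
vertex -1.71 3.94 2.059
vertex -2.459 3.665 1.731
endloop
endfacet
facet normal 0.005 -0.993 -0.117
outer loop
vertex -1.438 3.271 0.865
vertex -1.752 3.176 1.662
vertex -2.29 3.252 0.993
endloop
endfacet
facet normal 0.460 -0.232 -0.857
outer loop
vertex -1.201 4.095 0.769
vertex -1.438 3.271 0.865
vertex -1.95 3.82 0.441
endloop
endfacet
facet normal 0.516 0.792 -0.325
outer loop
vertex -1.37 4.508 1.507
vertex -1.201 4.095 0.769
vertex -1.908 4.584 0.838
endloop
endfacet

endsolid
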